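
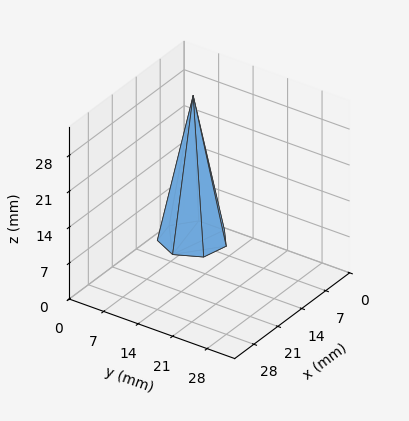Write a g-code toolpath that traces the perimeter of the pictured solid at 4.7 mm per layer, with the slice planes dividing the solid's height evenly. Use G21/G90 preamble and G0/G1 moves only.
Reading the render: the shape is a regular 7-sided pyramid, base circumscribed radius ≈ 6 mm, apex at z ≈ 28 mm (dimensions read to the nearest mm from the axis ticks). For the g-code, the solid's height is divided into equal slices at the stated Δz and each level perimeter traced with G1 moves after a G0 lift.

; perimeter-only toolpath
G21 ; units = mm
G90 ; absolute positioning
G28 ; home
; layer 1
G0 Z4.7
G0 X11.0 Y6.0
G1 X9.1 Y9.9
G1 X4.9 Y10.8
G1 X1.5 Y8.2
G1 X1.5 Y3.8
G1 X4.9 Y1.2
G1 X9.1 Y2.1
G1 X11.0 Y6.0
; layer 2
G0 Z9.3
G0 X10.0 Y6.0
G1 X8.5 Y9.1
G1 X5.1 Y9.9
G1 X2.4 Y7.7
G1 X2.4 Y4.3
G1 X5.1 Y2.1
G1 X8.5 Y2.9
G1 X10.0 Y6.0
; layer 3
G0 Z14.0
G0 X9.0 Y6.0
G1 X7.8 Y8.3
G1 X5.3 Y8.9
G1 X3.3 Y7.3
G1 X3.3 Y4.7
G1 X5.3 Y3.1
G1 X7.8 Y3.6
G1 X9.0 Y6.0
; layer 4
G0 Z18.7
G0 X8.0 Y6.0
G1 X7.2 Y7.6
G1 X5.6 Y7.9
G1 X4.2 Y6.9
G1 X4.2 Y5.1
G1 X5.6 Y4.1
G1 X7.2 Y4.4
G1 X8.0 Y6.0
; layer 5
G0 Z23.3
G0 X7.0 Y6.0
G1 X6.6 Y6.8
G1 X5.8 Y7.0
G1 X5.1 Y6.4
G1 X5.1 Y5.6
G1 X5.8 Y5.0
G1 X6.6 Y5.2
G1 X7.0 Y6.0
M2 ; end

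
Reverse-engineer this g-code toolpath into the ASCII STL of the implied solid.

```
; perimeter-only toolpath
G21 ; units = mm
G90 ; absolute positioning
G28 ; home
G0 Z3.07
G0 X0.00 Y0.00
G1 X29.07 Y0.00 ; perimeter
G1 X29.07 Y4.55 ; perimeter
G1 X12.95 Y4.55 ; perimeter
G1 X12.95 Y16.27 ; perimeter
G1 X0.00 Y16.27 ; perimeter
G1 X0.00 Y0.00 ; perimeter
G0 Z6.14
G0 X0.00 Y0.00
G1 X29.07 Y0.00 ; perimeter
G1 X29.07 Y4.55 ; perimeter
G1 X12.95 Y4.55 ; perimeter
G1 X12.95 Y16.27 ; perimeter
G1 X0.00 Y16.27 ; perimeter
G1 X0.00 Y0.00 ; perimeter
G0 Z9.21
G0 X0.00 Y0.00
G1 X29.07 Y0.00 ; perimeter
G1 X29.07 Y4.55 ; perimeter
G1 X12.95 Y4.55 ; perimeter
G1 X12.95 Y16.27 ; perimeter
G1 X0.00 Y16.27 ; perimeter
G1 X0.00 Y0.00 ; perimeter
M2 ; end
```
solid part
  facet normal 0.0000 0.0000 -1.0000
    outer loop
      vertex 29.07 4.55 0.00
      vertex 29.07 0.00 0.00
      vertex 0.00 0.00 0.00
    endloop
  endfacet
  facet normal 0.0000 0.0000 -1.0000
    outer loop
      vertex 12.95 4.55 0.00
      vertex 29.07 4.55 0.00
      vertex 0.00 0.00 0.00
    endloop
  endfacet
  facet normal 0.0000 0.0000 -1.0000
    outer loop
      vertex 12.95 16.27 0.00
      vertex 12.95 4.55 0.00
      vertex 0.00 0.00 0.00
    endloop
  endfacet
  facet normal 0.0000 0.0000 -1.0000
    outer loop
      vertex 0.00 16.27 0.00
      vertex 12.95 16.27 0.00
      vertex 0.00 0.00 0.00
    endloop
  endfacet
  facet normal 0.0000 0.0000 1.0000
    outer loop
      vertex 0.00 0.00 9.21
      vertex 29.07 0.00 9.21
      vertex 29.07 4.55 9.21
    endloop
  endfacet
  facet normal 0.0000 0.0000 1.0000
    outer loop
      vertex 0.00 0.00 9.21
      vertex 29.07 4.55 9.21
      vertex 12.95 4.55 9.21
    endloop
  endfacet
  facet normal 0.0000 0.0000 1.0000
    outer loop
      vertex 0.00 0.00 9.21
      vertex 12.95 4.55 9.21
      vertex 12.95 16.27 9.21
    endloop
  endfacet
  facet normal 0.0000 0.0000 1.0000
    outer loop
      vertex 0.00 0.00 9.21
      vertex 12.95 16.27 9.21
      vertex 0.00 16.27 9.21
    endloop
  endfacet
  facet normal 0.0000 -1.0000 0.0000
    outer loop
      vertex 0.00 0.00 0.00
      vertex 29.07 0.00 0.00
      vertex 29.07 0.00 9.21
    endloop
  endfacet
  facet normal 0.0000 -1.0000 0.0000
    outer loop
      vertex 0.00 0.00 0.00
      vertex 29.07 0.00 9.21
      vertex 0.00 0.00 9.21
    endloop
  endfacet
  facet normal 1.0000 0.0000 0.0000
    outer loop
      vertex 29.07 0.00 0.00
      vertex 29.07 4.55 0.00
      vertex 29.07 4.55 9.21
    endloop
  endfacet
  facet normal 1.0000 0.0000 0.0000
    outer loop
      vertex 29.07 0.00 0.00
      vertex 29.07 4.55 9.21
      vertex 29.07 0.00 9.21
    endloop
  endfacet
  facet normal 0.0000 1.0000 0.0000
    outer loop
      vertex 29.07 4.55 0.00
      vertex 12.95 4.55 0.00
      vertex 12.95 4.55 9.21
    endloop
  endfacet
  facet normal 0.0000 1.0000 0.0000
    outer loop
      vertex 29.07 4.55 0.00
      vertex 12.95 4.55 9.21
      vertex 29.07 4.55 9.21
    endloop
  endfacet
  facet normal 1.0000 0.0000 0.0000
    outer loop
      vertex 12.95 4.55 0.00
      vertex 12.95 16.27 0.00
      vertex 12.95 16.27 9.21
    endloop
  endfacet
  facet normal 1.0000 0.0000 0.0000
    outer loop
      vertex 12.95 4.55 0.00
      vertex 12.95 16.27 9.21
      vertex 12.95 4.55 9.21
    endloop
  endfacet
  facet normal 0.0000 1.0000 0.0000
    outer loop
      vertex 12.95 16.27 0.00
      vertex 0.00 16.27 0.00
      vertex 0.00 16.27 9.21
    endloop
  endfacet
  facet normal 0.0000 1.0000 0.0000
    outer loop
      vertex 12.95 16.27 0.00
      vertex 0.00 16.27 9.21
      vertex 12.95 16.27 9.21
    endloop
  endfacet
  facet normal -1.0000 0.0000 0.0000
    outer loop
      vertex 0.00 16.27 0.00
      vertex 0.00 0.00 0.00
      vertex 0.00 0.00 9.21
    endloop
  endfacet
  facet normal -1.0000 0.0000 0.0000
    outer loop
      vertex 0.00 16.27 0.00
      vertex 0.00 0.00 9.21
      vertex 0.00 16.27 9.21
    endloop
  endfacet
endsolid part

The G0 Z moves step by Δz≈3.07 mm. Every layer's G1 loop is the same polygon, so the solid is a straight extrusion of it from z=0 to z≈9.21. Closing with flat bottom and top caps and triangulating gives 20 facets — an L-shaped prism: outer 29.1 × 16.3 mm, arm thicknesses ≈ 4.55 mm (horizontal) and 12.9 mm (vertical), extruded 9.21 mm in z.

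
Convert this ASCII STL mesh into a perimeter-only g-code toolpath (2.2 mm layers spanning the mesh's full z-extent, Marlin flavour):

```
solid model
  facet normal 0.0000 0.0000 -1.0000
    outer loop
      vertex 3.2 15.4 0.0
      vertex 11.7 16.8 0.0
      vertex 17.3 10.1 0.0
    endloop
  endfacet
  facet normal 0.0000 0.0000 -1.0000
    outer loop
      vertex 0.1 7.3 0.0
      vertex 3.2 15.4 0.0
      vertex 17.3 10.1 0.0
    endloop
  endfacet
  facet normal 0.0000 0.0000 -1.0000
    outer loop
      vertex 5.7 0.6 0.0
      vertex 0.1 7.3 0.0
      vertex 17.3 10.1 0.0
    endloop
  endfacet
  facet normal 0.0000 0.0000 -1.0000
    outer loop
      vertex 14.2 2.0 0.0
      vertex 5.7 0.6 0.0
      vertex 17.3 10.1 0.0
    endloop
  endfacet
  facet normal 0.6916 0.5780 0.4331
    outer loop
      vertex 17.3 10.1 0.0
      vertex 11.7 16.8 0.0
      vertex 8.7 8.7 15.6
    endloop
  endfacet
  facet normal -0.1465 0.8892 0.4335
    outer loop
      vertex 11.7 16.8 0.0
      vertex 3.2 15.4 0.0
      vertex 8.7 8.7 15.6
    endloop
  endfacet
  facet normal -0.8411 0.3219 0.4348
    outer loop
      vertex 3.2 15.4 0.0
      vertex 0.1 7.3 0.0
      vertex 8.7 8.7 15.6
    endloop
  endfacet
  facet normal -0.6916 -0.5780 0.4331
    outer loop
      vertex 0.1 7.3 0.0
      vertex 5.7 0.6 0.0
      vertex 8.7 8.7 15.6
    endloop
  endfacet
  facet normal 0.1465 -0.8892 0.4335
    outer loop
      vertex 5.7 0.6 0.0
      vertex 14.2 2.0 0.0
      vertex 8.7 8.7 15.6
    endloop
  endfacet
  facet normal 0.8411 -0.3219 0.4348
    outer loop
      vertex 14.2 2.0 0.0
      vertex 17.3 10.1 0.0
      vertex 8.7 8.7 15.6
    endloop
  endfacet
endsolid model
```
; perimeter-only toolpath
G21 ; units = mm
G90 ; absolute positioning
G28 ; home
; layer 1
G0 Z2.2
G0 X16.1 Y9.9
G1 X11.3 Y15.6
G1 X4.0 Y14.4
G1 X1.3 Y7.5
G1 X6.1 Y1.8
G1 X13.4 Y3.0
G1 X16.1 Y9.9
; layer 2
G0 Z4.5
G0 X14.8 Y9.7
G1 X10.8 Y14.5
G1 X4.8 Y13.5
G1 X2.6 Y7.7
G1 X6.6 Y2.9
G1 X12.6 Y3.9
G1 X14.8 Y9.7
; layer 3
G0 Z6.7
G0 X13.6 Y9.5
G1 X10.4 Y13.3
G1 X5.6 Y12.5
G1 X3.8 Y7.9
G1 X7.0 Y4.1
G1 X11.8 Y4.9
G1 X13.6 Y9.5
; layer 4
G0 Z8.9
G0 X12.4 Y9.3
G1 X10.0 Y12.2
G1 X6.3 Y11.6
G1 X5.0 Y8.1
G1 X7.4 Y5.2
G1 X11.1 Y5.8
G1 X12.4 Y9.3
; layer 5
G0 Z11.1
G0 X11.2 Y9.1
G1 X9.6 Y11.0
G1 X7.1 Y10.6
G1 X6.2 Y8.3
G1 X7.8 Y6.4
G1 X10.3 Y6.8
G1 X11.2 Y9.1
; layer 6
G0 Z13.4
G0 X9.9 Y8.9
G1 X9.1 Y9.9
G1 X7.9 Y9.7
G1 X7.5 Y8.5
G1 X8.3 Y7.5
G1 X9.5 Y7.7
G1 X9.9 Y8.9
M2 ; end

The solid is a regular 6-sided pyramid, base circumscribed radius ≈ 8.7 mm, apex at z ≈ 15.6 mm. Slicing at Δz = 2.2 mm — 7 equal slices spanning the solid's height, so layer i sits at z = i·h/7 — gives 6 non-empty perimeters. Each is a 6-segment closed polygon; G0 lifts to the layer z and rapids to the start vertex, then G1 traces the edges. The cross-section shrinks linearly with z (the slice at the apex is degenerate and omitted).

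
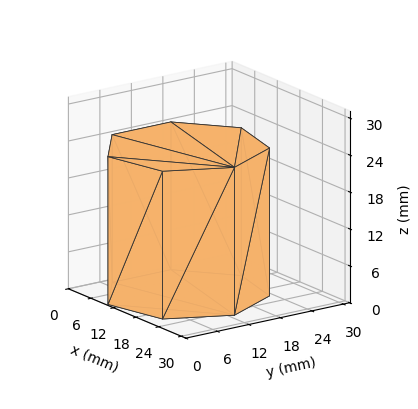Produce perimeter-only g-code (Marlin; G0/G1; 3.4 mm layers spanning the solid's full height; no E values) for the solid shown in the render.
Reading the render: the shape is a regular 7-sided prism (a cylinder approximated with 7 flat sides), circumscribed radius ≈ 13 mm, height ≈ 24 mm (dimensions read to the nearest mm from the axis ticks). For the g-code, the solid's height is divided into equal slices at the stated Δz and each level perimeter traced with G1 moves after a G0 lift.

; perimeter-only toolpath
G21 ; units = mm
G90 ; absolute positioning
G28 ; home
; layer 1
G0 Z3.4
G0 X26.0 Y13.0
G1 X21.1 Y23.2
G1 X10.1 Y25.7
G1 X1.3 Y18.6
G1 X1.3 Y7.4
G1 X10.1 Y0.3
G1 X21.1 Y2.8
G1 X26.0 Y13.0
; layer 2
G0 Z6.9
G0 X26.0 Y13.0
G1 X21.1 Y23.2
G1 X10.1 Y25.7
G1 X1.3 Y18.6
G1 X1.3 Y7.4
G1 X10.1 Y0.3
G1 X21.1 Y2.8
G1 X26.0 Y13.0
; layer 3
G0 Z10.3
G0 X26.0 Y13.0
G1 X21.1 Y23.2
G1 X10.1 Y25.7
G1 X1.3 Y18.6
G1 X1.3 Y7.4
G1 X10.1 Y0.3
G1 X21.1 Y2.8
G1 X26.0 Y13.0
; layer 4
G0 Z13.7
G0 X26.0 Y13.0
G1 X21.1 Y23.2
G1 X10.1 Y25.7
G1 X1.3 Y18.6
G1 X1.3 Y7.4
G1 X10.1 Y0.3
G1 X21.1 Y2.8
G1 X26.0 Y13.0
; layer 5
G0 Z17.1
G0 X26.0 Y13.0
G1 X21.1 Y23.2
G1 X10.1 Y25.7
G1 X1.3 Y18.6
G1 X1.3 Y7.4
G1 X10.1 Y0.3
G1 X21.1 Y2.8
G1 X26.0 Y13.0
; layer 6
G0 Z20.6
G0 X26.0 Y13.0
G1 X21.1 Y23.2
G1 X10.1 Y25.7
G1 X1.3 Y18.6
G1 X1.3 Y7.4
G1 X10.1 Y0.3
G1 X21.1 Y2.8
G1 X26.0 Y13.0
; layer 7
G0 Z24.0
G0 X26.0 Y13.0
G1 X21.1 Y23.2
G1 X10.1 Y25.7
G1 X1.3 Y18.6
G1 X1.3 Y7.4
G1 X10.1 Y0.3
G1 X21.1 Y2.8
G1 X26.0 Y13.0
M2 ; end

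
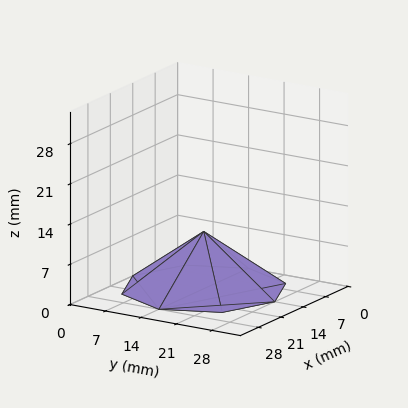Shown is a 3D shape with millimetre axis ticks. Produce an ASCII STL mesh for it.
Reading the render: the shape is a regular 8-sided pyramid, base circumscribed radius ≈ 14 mm, apex at z ≈ 10 mm (dimensions read to the nearest mm from the axis ticks). For the STL, each face is triangulated and given an outward normal.

solid part
  facet normal 0.0000 0.0000 -1.0000
    outer loop
      vertex 14.0 28.0 0.0
      vertex 23.9 23.9 0.0
      vertex 28.0 14.0 0.0
    endloop
  endfacet
  facet normal 0.0000 0.0000 -1.0000
    outer loop
      vertex 4.1 23.9 0.0
      vertex 14.0 28.0 0.0
      vertex 28.0 14.0 0.0
    endloop
  endfacet
  facet normal 0.0000 0.0000 -1.0000
    outer loop
      vertex 0.0 14.0 0.0
      vertex 4.1 23.9 0.0
      vertex 28.0 14.0 0.0
    endloop
  endfacet
  facet normal 0.0000 0.0000 -1.0000
    outer loop
      vertex 4.1 4.1 0.0
      vertex 0.0 14.0 0.0
      vertex 28.0 14.0 0.0
    endloop
  endfacet
  facet normal 0.0000 0.0000 -1.0000
    outer loop
      vertex 14.0 0.0 0.0
      vertex 4.1 4.1 0.0
      vertex 28.0 14.0 0.0
    endloop
  endfacet
  facet normal 0.0000 0.0000 -1.0000
    outer loop
      vertex 23.9 4.1 0.0
      vertex 14.0 0.0 0.0
      vertex 28.0 14.0 0.0
    endloop
  endfacet
  facet normal 0.5651 0.2340 0.7911
    outer loop
      vertex 28.0 14.0 0.0
      vertex 23.9 23.9 0.0
      vertex 14.0 14.0 10.0
    endloop
  endfacet
  facet normal 0.2340 0.5651 0.7911
    outer loop
      vertex 23.9 23.9 0.0
      vertex 14.0 28.0 0.0
      vertex 14.0 14.0 10.0
    endloop
  endfacet
  facet normal -0.2340 0.5651 0.7911
    outer loop
      vertex 14.0 28.0 0.0
      vertex 4.1 23.9 0.0
      vertex 14.0 14.0 10.0
    endloop
  endfacet
  facet normal -0.5651 0.2340 0.7911
    outer loop
      vertex 4.1 23.9 0.0
      vertex 0.0 14.0 0.0
      vertex 14.0 14.0 10.0
    endloop
  endfacet
  facet normal -0.5651 -0.2340 0.7911
    outer loop
      vertex 0.0 14.0 0.0
      vertex 4.1 4.1 0.0
      vertex 14.0 14.0 10.0
    endloop
  endfacet
  facet normal -0.2340 -0.5651 0.7911
    outer loop
      vertex 4.1 4.1 0.0
      vertex 14.0 0.0 0.0
      vertex 14.0 14.0 10.0
    endloop
  endfacet
  facet normal 0.2340 -0.5651 0.7911
    outer loop
      vertex 14.0 0.0 0.0
      vertex 23.9 4.1 0.0
      vertex 14.0 14.0 10.0
    endloop
  endfacet
  facet normal 0.5651 -0.2340 0.7911
    outer loop
      vertex 23.9 4.1 0.0
      vertex 28.0 14.0 0.0
      vertex 14.0 14.0 10.0
    endloop
  endfacet
endsolid part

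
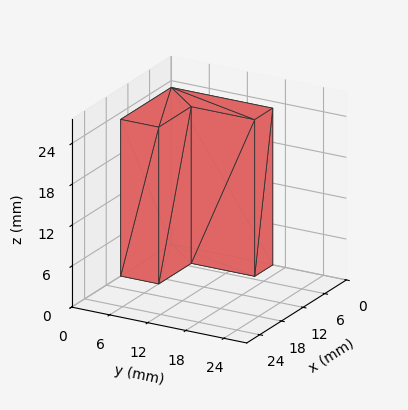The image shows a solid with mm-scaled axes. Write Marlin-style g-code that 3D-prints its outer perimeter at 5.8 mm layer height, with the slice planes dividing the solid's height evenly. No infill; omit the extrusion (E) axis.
Reading the render: the shape is an L-shaped prism: outer 14 × 16 mm, arm thicknesses ≈ 6 mm (horizontal) and 5 mm (vertical), extruded 23 mm in z (dimensions read to the nearest mm from the axis ticks). For the g-code, the solid's height is divided into equal slices at the stated Δz and each level perimeter traced with G1 moves after a G0 lift.

; perimeter-only toolpath
G21 ; units = mm
G90 ; absolute positioning
G28 ; home
; layer 1
G0 Z5.8
G0 X0.0 Y0.0
G1 X14.0 Y0.0
G1 X14.0 Y6.0
G1 X5.0 Y6.0
G1 X5.0 Y16.0
G1 X0.0 Y16.0
G1 X0.0 Y0.0
; layer 2
G0 Z11.5
G0 X0.0 Y0.0
G1 X14.0 Y0.0
G1 X14.0 Y6.0
G1 X5.0 Y6.0
G1 X5.0 Y16.0
G1 X0.0 Y16.0
G1 X0.0 Y0.0
; layer 3
G0 Z17.2
G0 X0.0 Y0.0
G1 X14.0 Y0.0
G1 X14.0 Y6.0
G1 X5.0 Y6.0
G1 X5.0 Y16.0
G1 X0.0 Y16.0
G1 X0.0 Y0.0
; layer 4
G0 Z23.0
G0 X0.0 Y0.0
G1 X14.0 Y0.0
G1 X14.0 Y6.0
G1 X5.0 Y6.0
G1 X5.0 Y16.0
G1 X0.0 Y16.0
G1 X0.0 Y0.0
M2 ; end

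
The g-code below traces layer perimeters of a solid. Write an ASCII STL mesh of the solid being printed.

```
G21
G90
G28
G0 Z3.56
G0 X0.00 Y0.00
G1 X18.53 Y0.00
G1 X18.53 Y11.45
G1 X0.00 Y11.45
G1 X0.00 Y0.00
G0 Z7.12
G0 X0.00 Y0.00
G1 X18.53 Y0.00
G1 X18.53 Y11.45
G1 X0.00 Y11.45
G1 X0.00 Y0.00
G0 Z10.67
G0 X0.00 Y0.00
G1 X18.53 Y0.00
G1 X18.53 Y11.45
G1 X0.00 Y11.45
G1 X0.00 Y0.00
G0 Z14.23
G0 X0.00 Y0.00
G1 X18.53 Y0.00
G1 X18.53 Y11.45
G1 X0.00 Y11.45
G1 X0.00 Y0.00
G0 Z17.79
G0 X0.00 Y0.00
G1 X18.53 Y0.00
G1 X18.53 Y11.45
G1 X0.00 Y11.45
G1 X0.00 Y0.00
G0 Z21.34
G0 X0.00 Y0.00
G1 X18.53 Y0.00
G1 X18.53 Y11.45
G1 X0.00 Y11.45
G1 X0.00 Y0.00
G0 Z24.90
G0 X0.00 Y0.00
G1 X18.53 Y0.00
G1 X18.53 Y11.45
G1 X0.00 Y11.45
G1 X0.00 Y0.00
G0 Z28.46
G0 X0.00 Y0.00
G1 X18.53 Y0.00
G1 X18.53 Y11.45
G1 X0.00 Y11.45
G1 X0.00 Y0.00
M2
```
solid part
  facet normal 0.0000 0.0000 -1.0000
    outer loop
      vertex 18.53 11.45 0.00
      vertex 18.53 0.00 0.00
      vertex 0.00 0.00 0.00
    endloop
  endfacet
  facet normal 0.0000 0.0000 -1.0000
    outer loop
      vertex 0.00 11.45 0.00
      vertex 18.53 11.45 0.00
      vertex 0.00 0.00 0.00
    endloop
  endfacet
  facet normal 0.0000 0.0000 1.0000
    outer loop
      vertex 0.00 0.00 28.46
      vertex 18.53 0.00 28.46
      vertex 18.53 11.45 28.46
    endloop
  endfacet
  facet normal 0.0000 0.0000 1.0000
    outer loop
      vertex 0.00 0.00 28.46
      vertex 18.53 11.45 28.46
      vertex 0.00 11.45 28.46
    endloop
  endfacet
  facet normal 0.0000 -1.0000 0.0000
    outer loop
      vertex 0.00 0.00 0.00
      vertex 18.53 0.00 0.00
      vertex 18.53 0.00 28.46
    endloop
  endfacet
  facet normal 0.0000 -1.0000 0.0000
    outer loop
      vertex 0.00 0.00 0.00
      vertex 18.53 0.00 28.46
      vertex 0.00 0.00 28.46
    endloop
  endfacet
  facet normal 0.0000 1.0000 0.0000
    outer loop
      vertex 18.53 11.45 28.46
      vertex 18.53 11.45 0.00
      vertex 0.00 11.45 0.00
    endloop
  endfacet
  facet normal 0.0000 1.0000 0.0000
    outer loop
      vertex 0.00 11.45 28.46
      vertex 18.53 11.45 28.46
      vertex 0.00 11.45 0.00
    endloop
  endfacet
  facet normal -1.0000 0.0000 0.0000
    outer loop
      vertex 0.00 11.45 28.46
      vertex 0.00 11.45 0.00
      vertex 0.00 0.00 0.00
    endloop
  endfacet
  facet normal -1.0000 0.0000 0.0000
    outer loop
      vertex 0.00 0.00 28.46
      vertex 0.00 11.45 28.46
      vertex 0.00 0.00 0.00
    endloop
  endfacet
  facet normal 1.0000 0.0000 0.0000
    outer loop
      vertex 18.53 0.00 0.00
      vertex 18.53 11.45 0.00
      vertex 18.53 11.45 28.46
    endloop
  endfacet
  facet normal 1.0000 0.0000 0.0000
    outer loop
      vertex 18.53 0.00 0.00
      vertex 18.53 11.45 28.46
      vertex 18.53 0.00 28.46
    endloop
  endfacet
endsolid part

The G0 Z moves step by Δz≈3.56 mm. Every layer's G1 loop is the same polygon, so the solid is a straight extrusion of it from z=0 to z≈28.5. Closing with flat bottom and top caps and triangulating gives 12 facets — a rectangular box, roughly 18.5 × 11.4 mm footprint and 28.5 mm tall.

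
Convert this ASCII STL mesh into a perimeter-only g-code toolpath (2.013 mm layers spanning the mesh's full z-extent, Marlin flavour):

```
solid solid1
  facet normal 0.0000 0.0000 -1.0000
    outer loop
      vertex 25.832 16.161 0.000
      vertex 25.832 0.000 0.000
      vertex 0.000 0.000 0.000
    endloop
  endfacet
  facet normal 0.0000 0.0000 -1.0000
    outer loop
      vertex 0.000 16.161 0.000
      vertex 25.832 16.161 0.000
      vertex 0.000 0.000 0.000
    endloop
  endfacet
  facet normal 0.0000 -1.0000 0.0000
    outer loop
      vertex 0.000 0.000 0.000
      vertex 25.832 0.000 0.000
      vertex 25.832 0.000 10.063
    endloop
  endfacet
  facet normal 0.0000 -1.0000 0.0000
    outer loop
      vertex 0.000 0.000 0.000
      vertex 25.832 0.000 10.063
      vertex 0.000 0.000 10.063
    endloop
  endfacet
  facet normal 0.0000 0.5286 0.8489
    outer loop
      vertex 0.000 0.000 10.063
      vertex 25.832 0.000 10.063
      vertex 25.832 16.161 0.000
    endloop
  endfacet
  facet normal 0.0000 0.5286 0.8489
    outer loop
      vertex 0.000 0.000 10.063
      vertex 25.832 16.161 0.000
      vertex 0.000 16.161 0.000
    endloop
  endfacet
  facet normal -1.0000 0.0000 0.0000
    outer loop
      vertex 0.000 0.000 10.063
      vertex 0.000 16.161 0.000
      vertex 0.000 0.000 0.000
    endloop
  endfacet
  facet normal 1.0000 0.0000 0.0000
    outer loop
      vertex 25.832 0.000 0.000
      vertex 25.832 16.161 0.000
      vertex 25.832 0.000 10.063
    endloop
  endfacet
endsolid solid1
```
; perimeter-only toolpath
G21 ; units = mm
G90 ; absolute positioning
G28 ; home
; layer 1
G0 Z2.013
G0 X0.000 Y0.000
G1 X25.832 Y0.000
G1 X25.832 Y12.929
G1 X0.000 Y12.929
G1 X0.000 Y0.000
; layer 2
G0 Z4.025
G0 X0.000 Y0.000
G1 X25.832 Y0.000
G1 X25.832 Y9.697
G1 X0.000 Y9.697
G1 X0.000 Y0.000
; layer 3
G0 Z6.038
G0 X0.000 Y0.000
G1 X25.832 Y0.000
G1 X25.832 Y6.464
G1 X0.000 Y6.464
G1 X0.000 Y0.000
; layer 4
G0 Z8.050
G0 X0.000 Y0.000
G1 X25.832 Y0.000
G1 X25.832 Y3.232
G1 X0.000 Y3.232
G1 X0.000 Y0.000
M2 ; end

The solid is a wedge (ramp): 25.8 × 16.2 mm base, rising to 10.1 mm along the y=0 edge and sloping linearly to z=0 at y=16.2. Slicing at Δz = 2.013 mm — 5 equal slices spanning the solid's height, so layer i sits at z = i·h/5 — gives 4 non-empty perimeters. Each is a 4-segment closed polygon; G0 lifts to the layer z and rapids to the start vertex, then G1 traces the edges. The cross-section shrinks linearly with z (the slice at the apex is degenerate and omitted).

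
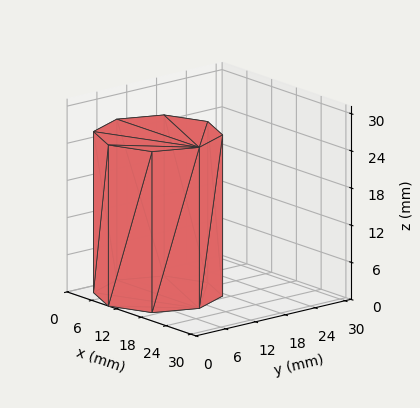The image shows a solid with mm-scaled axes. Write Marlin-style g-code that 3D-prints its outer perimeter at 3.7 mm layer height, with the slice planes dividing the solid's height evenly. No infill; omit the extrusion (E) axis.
Reading the render: the shape is a regular 8-sided prism (a cylinder approximated with 8 flat sides), circumscribed radius ≈ 10 mm, height ≈ 26 mm (dimensions read to the nearest mm from the axis ticks). For the g-code, the solid's height is divided into equal slices at the stated Δz and each level perimeter traced with G1 moves after a G0 lift.

; perimeter-only toolpath
G21 ; units = mm
G90 ; absolute positioning
G28 ; home
; layer 1
G0 Z3.7
G0 X20.0 Y10.0
G1 X17.1 Y17.1
G1 X10.0 Y20.0
G1 X2.9 Y17.1
G1 X0.0 Y10.0
G1 X2.9 Y2.9
G1 X10.0 Y0.0
G1 X17.1 Y2.9
G1 X20.0 Y10.0
; layer 2
G0 Z7.4
G0 X20.0 Y10.0
G1 X17.1 Y17.1
G1 X10.0 Y20.0
G1 X2.9 Y17.1
G1 X0.0 Y10.0
G1 X2.9 Y2.9
G1 X10.0 Y0.0
G1 X17.1 Y2.9
G1 X20.0 Y10.0
; layer 3
G0 Z11.1
G0 X20.0 Y10.0
G1 X17.1 Y17.1
G1 X10.0 Y20.0
G1 X2.9 Y17.1
G1 X0.0 Y10.0
G1 X2.9 Y2.9
G1 X10.0 Y0.0
G1 X17.1 Y2.9
G1 X20.0 Y10.0
; layer 4
G0 Z14.9
G0 X20.0 Y10.0
G1 X17.1 Y17.1
G1 X10.0 Y20.0
G1 X2.9 Y17.1
G1 X0.0 Y10.0
G1 X2.9 Y2.9
G1 X10.0 Y0.0
G1 X17.1 Y2.9
G1 X20.0 Y10.0
; layer 5
G0 Z18.6
G0 X20.0 Y10.0
G1 X17.1 Y17.1
G1 X10.0 Y20.0
G1 X2.9 Y17.1
G1 X0.0 Y10.0
G1 X2.9 Y2.9
G1 X10.0 Y0.0
G1 X17.1 Y2.9
G1 X20.0 Y10.0
; layer 6
G0 Z22.3
G0 X20.0 Y10.0
G1 X17.1 Y17.1
G1 X10.0 Y20.0
G1 X2.9 Y17.1
G1 X0.0 Y10.0
G1 X2.9 Y2.9
G1 X10.0 Y0.0
G1 X17.1 Y2.9
G1 X20.0 Y10.0
; layer 7
G0 Z26.0
G0 X20.0 Y10.0
G1 X17.1 Y17.1
G1 X10.0 Y20.0
G1 X2.9 Y17.1
G1 X0.0 Y10.0
G1 X2.9 Y2.9
G1 X10.0 Y0.0
G1 X17.1 Y2.9
G1 X20.0 Y10.0
M2 ; end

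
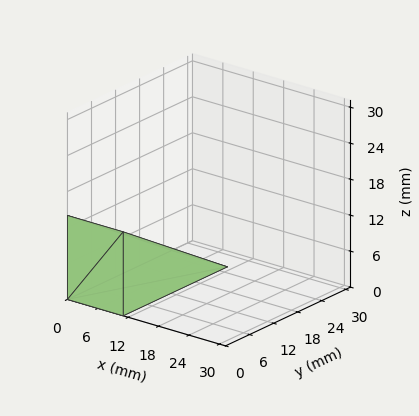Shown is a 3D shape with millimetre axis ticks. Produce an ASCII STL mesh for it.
Reading the render: the shape is a wedge (ramp): 11 × 26 mm base, rising to 14 mm along the y=0 edge and sloping linearly to z=0 at y=26 (dimensions read to the nearest mm from the axis ticks). For the STL, each face is triangulated and given an outward normal.

solid part
  facet normal 0.0000 0.0000 -1.0000
    outer loop
      vertex 11.000 26.000 0.000
      vertex 11.000 0.000 0.000
      vertex 0.000 0.000 0.000
    endloop
  endfacet
  facet normal 0.0000 0.0000 -1.0000
    outer loop
      vertex 0.000 26.000 0.000
      vertex 11.000 26.000 0.000
      vertex 0.000 0.000 0.000
    endloop
  endfacet
  facet normal 0.0000 -1.0000 0.0000
    outer loop
      vertex 0.000 0.000 0.000
      vertex 11.000 0.000 0.000
      vertex 11.000 0.000 14.000
    endloop
  endfacet
  facet normal 0.0000 -1.0000 0.0000
    outer loop
      vertex 0.000 0.000 0.000
      vertex 11.000 0.000 14.000
      vertex 0.000 0.000 14.000
    endloop
  endfacet
  facet normal 0.0000 0.4741 0.8805
    outer loop
      vertex 0.000 0.000 14.000
      vertex 11.000 0.000 14.000
      vertex 11.000 26.000 0.000
    endloop
  endfacet
  facet normal 0.0000 0.4741 0.8805
    outer loop
      vertex 0.000 0.000 14.000
      vertex 11.000 26.000 0.000
      vertex 0.000 26.000 0.000
    endloop
  endfacet
  facet normal -1.0000 0.0000 0.0000
    outer loop
      vertex 0.000 0.000 14.000
      vertex 0.000 26.000 0.000
      vertex 0.000 0.000 0.000
    endloop
  endfacet
  facet normal 1.0000 0.0000 0.0000
    outer loop
      vertex 11.000 0.000 0.000
      vertex 11.000 26.000 0.000
      vertex 11.000 0.000 14.000
    endloop
  endfacet
endsolid part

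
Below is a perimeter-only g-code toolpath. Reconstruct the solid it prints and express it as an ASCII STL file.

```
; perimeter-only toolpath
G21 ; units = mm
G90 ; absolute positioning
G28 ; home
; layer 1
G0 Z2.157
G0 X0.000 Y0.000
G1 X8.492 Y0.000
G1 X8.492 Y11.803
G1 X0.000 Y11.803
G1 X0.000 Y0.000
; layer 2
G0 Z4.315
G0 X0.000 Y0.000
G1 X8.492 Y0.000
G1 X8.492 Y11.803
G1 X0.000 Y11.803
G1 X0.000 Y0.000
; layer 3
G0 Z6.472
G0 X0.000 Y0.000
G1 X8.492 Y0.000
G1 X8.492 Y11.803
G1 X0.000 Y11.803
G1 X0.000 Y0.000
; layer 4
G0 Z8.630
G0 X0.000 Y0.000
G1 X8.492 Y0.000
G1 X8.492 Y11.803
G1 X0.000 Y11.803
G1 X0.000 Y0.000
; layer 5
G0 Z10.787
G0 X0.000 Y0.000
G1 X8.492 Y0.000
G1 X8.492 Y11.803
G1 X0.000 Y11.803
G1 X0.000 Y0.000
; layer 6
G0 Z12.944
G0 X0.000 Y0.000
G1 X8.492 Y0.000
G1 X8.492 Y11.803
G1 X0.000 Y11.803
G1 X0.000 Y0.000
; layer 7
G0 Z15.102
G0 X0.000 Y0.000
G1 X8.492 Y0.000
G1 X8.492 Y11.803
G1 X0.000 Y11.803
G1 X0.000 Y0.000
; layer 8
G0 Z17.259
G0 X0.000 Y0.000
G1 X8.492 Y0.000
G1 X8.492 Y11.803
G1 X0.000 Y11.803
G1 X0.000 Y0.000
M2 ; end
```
solid part
  facet normal 0.0000 0.0000 -1.0000
    outer loop
      vertex 8.492 11.803 0.000
      vertex 8.492 0.000 0.000
      vertex 0.000 0.000 0.000
    endloop
  endfacet
  facet normal 0.0000 0.0000 -1.0000
    outer loop
      vertex 0.000 11.803 0.000
      vertex 8.492 11.803 0.000
      vertex 0.000 0.000 0.000
    endloop
  endfacet
  facet normal 0.0000 0.0000 1.0000
    outer loop
      vertex 0.000 0.000 17.259
      vertex 8.492 0.000 17.259
      vertex 8.492 11.803 17.259
    endloop
  endfacet
  facet normal 0.0000 0.0000 1.0000
    outer loop
      vertex 0.000 0.000 17.259
      vertex 8.492 11.803 17.259
      vertex 0.000 11.803 17.259
    endloop
  endfacet
  facet normal 0.0000 -1.0000 0.0000
    outer loop
      vertex 0.000 0.000 0.000
      vertex 8.492 0.000 0.000
      vertex 8.492 0.000 17.259
    endloop
  endfacet
  facet normal 0.0000 -1.0000 0.0000
    outer loop
      vertex 0.000 0.000 0.000
      vertex 8.492 0.000 17.259
      vertex 0.000 0.000 17.259
    endloop
  endfacet
  facet normal 0.0000 1.0000 0.0000
    outer loop
      vertex 8.492 11.803 17.259
      vertex 8.492 11.803 0.000
      vertex 0.000 11.803 0.000
    endloop
  endfacet
  facet normal 0.0000 1.0000 0.0000
    outer loop
      vertex 0.000 11.803 17.259
      vertex 8.492 11.803 17.259
      vertex 0.000 11.803 0.000
    endloop
  endfacet
  facet normal -1.0000 0.0000 0.0000
    outer loop
      vertex 0.000 11.803 17.259
      vertex 0.000 11.803 0.000
      vertex 0.000 0.000 0.000
    endloop
  endfacet
  facet normal -1.0000 0.0000 0.0000
    outer loop
      vertex 0.000 0.000 17.259
      vertex 0.000 11.803 17.259
      vertex 0.000 0.000 0.000
    endloop
  endfacet
  facet normal 1.0000 0.0000 0.0000
    outer loop
      vertex 8.492 0.000 0.000
      vertex 8.492 11.803 0.000
      vertex 8.492 11.803 17.259
    endloop
  endfacet
  facet normal 1.0000 0.0000 0.0000
    outer loop
      vertex 8.492 0.000 0.000
      vertex 8.492 11.803 17.259
      vertex 8.492 0.000 17.259
    endloop
  endfacet
endsolid part

The G0 Z moves step by Δz≈2.157 mm. Every layer's G1 loop is the same polygon, so the solid is a straight extrusion of it from z=0 to z≈17.3. Closing with flat bottom and top caps and triangulating gives 12 facets — a rectangular box, roughly 8.49 × 11.8 mm footprint and 17.3 mm tall.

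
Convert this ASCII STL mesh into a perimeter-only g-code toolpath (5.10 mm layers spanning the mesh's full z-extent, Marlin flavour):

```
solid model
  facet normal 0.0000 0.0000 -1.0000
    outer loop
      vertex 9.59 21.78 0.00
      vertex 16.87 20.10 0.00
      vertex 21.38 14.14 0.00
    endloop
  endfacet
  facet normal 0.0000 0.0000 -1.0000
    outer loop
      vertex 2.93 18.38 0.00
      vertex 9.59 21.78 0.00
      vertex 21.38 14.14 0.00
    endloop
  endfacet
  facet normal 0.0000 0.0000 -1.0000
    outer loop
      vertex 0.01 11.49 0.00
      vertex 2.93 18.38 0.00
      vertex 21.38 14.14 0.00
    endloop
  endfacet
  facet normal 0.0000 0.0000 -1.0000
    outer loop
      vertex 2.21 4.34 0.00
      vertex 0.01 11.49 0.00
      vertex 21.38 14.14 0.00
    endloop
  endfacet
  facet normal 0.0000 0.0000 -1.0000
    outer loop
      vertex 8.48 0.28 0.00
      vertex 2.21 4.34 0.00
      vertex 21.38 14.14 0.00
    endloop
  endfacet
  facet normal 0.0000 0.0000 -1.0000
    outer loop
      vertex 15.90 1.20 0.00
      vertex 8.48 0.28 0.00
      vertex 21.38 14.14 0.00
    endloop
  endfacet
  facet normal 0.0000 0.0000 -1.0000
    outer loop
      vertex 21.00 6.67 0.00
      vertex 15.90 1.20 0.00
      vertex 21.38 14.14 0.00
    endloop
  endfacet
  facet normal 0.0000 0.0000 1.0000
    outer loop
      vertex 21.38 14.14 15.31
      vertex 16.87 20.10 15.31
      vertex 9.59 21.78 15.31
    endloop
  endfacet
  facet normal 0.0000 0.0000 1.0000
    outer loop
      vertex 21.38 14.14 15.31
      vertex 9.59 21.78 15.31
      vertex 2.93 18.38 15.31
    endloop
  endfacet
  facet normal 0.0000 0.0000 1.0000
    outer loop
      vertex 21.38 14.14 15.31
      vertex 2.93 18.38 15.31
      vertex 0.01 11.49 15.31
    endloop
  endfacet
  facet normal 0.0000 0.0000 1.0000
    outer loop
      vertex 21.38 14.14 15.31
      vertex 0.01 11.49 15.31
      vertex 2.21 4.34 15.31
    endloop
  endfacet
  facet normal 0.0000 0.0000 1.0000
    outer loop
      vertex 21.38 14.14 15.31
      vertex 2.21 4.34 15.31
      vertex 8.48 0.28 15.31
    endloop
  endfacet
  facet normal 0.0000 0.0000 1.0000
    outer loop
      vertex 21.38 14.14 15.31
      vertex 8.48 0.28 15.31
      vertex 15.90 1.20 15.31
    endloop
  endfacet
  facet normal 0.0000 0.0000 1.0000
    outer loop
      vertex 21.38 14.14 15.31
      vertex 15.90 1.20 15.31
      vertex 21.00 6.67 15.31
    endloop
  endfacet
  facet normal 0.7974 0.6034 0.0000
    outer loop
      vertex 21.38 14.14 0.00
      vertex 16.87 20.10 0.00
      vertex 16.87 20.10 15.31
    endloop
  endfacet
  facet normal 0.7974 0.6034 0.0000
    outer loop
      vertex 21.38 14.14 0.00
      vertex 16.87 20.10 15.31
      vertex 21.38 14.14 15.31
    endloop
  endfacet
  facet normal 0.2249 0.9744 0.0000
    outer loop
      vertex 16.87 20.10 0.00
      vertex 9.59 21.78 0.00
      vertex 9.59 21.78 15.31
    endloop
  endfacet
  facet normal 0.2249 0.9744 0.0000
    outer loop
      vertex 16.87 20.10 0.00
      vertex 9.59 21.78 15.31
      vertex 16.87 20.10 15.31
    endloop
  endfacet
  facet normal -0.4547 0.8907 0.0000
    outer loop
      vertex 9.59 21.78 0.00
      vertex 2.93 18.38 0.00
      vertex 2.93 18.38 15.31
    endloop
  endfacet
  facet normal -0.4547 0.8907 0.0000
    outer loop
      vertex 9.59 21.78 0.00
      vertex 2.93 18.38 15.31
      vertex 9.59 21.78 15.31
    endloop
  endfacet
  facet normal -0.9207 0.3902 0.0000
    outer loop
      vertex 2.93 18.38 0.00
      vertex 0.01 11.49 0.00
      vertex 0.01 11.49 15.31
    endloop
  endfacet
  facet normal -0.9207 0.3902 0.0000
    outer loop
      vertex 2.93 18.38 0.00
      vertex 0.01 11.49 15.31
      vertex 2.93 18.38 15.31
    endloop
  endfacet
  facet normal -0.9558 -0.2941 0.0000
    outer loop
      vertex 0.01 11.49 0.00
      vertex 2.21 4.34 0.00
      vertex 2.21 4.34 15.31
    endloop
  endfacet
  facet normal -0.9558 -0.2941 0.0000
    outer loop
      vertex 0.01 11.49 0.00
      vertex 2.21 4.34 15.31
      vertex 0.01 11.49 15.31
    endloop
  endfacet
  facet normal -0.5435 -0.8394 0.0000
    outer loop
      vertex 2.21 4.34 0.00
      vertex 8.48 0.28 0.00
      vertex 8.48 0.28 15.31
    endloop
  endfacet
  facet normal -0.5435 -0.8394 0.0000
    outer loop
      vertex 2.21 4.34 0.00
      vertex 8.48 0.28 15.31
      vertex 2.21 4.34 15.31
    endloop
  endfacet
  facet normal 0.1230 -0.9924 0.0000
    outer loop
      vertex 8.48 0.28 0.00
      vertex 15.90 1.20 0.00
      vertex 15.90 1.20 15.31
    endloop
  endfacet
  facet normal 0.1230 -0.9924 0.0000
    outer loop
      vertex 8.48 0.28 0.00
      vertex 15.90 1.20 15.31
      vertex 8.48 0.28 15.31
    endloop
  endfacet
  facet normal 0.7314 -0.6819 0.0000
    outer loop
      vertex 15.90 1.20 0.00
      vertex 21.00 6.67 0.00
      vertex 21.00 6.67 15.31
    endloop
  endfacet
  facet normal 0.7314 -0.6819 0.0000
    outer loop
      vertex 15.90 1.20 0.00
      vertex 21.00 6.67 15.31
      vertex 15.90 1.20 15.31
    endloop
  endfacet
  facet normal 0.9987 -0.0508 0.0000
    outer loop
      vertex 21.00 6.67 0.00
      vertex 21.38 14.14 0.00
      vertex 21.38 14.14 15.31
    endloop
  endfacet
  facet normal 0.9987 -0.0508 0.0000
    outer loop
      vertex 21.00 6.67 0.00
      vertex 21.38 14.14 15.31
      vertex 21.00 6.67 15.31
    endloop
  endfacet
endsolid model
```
; perimeter-only toolpath
G21 ; units = mm
G90 ; absolute positioning
G28 ; home
; layer 1
G0 Z5.10
G0 X21.38 Y14.14
G1 X16.87 Y20.10
G1 X9.59 Y21.78
G1 X2.93 Y18.38
G1 X0.01 Y11.49
G1 X2.21 Y4.34
G1 X8.48 Y0.28
G1 X15.90 Y1.20
G1 X21.00 Y6.67
G1 X21.38 Y14.14
; layer 2
G0 Z10.21
G0 X21.38 Y14.14
G1 X16.87 Y20.10
G1 X9.59 Y21.78
G1 X2.93 Y18.38
G1 X0.01 Y11.49
G1 X2.21 Y4.34
G1 X8.48 Y0.28
G1 X15.90 Y1.20
G1 X21.00 Y6.67
G1 X21.38 Y14.14
; layer 3
G0 Z15.31
G0 X21.38 Y14.14
G1 X16.87 Y20.10
G1 X9.59 Y21.78
G1 X2.93 Y18.38
G1 X0.01 Y11.49
G1 X2.21 Y4.34
G1 X8.48 Y0.28
G1 X15.90 Y1.20
G1 X21.00 Y6.67
G1 X21.38 Y14.14
M2 ; end

The solid is a regular 9-sided prism (a cylinder approximated with 9 flat sides), circumscribed radius ≈ 10.9 mm, height ≈ 15.3 mm. Slicing at Δz = 5.10 mm — 3 equal slices spanning the solid's height, so layer i sits at z = i·h/3 — gives 3 non-empty perimeters. Each is a 9-segment closed polygon; G0 lifts to the layer z and rapids to the start vertex, then G1 traces the edges.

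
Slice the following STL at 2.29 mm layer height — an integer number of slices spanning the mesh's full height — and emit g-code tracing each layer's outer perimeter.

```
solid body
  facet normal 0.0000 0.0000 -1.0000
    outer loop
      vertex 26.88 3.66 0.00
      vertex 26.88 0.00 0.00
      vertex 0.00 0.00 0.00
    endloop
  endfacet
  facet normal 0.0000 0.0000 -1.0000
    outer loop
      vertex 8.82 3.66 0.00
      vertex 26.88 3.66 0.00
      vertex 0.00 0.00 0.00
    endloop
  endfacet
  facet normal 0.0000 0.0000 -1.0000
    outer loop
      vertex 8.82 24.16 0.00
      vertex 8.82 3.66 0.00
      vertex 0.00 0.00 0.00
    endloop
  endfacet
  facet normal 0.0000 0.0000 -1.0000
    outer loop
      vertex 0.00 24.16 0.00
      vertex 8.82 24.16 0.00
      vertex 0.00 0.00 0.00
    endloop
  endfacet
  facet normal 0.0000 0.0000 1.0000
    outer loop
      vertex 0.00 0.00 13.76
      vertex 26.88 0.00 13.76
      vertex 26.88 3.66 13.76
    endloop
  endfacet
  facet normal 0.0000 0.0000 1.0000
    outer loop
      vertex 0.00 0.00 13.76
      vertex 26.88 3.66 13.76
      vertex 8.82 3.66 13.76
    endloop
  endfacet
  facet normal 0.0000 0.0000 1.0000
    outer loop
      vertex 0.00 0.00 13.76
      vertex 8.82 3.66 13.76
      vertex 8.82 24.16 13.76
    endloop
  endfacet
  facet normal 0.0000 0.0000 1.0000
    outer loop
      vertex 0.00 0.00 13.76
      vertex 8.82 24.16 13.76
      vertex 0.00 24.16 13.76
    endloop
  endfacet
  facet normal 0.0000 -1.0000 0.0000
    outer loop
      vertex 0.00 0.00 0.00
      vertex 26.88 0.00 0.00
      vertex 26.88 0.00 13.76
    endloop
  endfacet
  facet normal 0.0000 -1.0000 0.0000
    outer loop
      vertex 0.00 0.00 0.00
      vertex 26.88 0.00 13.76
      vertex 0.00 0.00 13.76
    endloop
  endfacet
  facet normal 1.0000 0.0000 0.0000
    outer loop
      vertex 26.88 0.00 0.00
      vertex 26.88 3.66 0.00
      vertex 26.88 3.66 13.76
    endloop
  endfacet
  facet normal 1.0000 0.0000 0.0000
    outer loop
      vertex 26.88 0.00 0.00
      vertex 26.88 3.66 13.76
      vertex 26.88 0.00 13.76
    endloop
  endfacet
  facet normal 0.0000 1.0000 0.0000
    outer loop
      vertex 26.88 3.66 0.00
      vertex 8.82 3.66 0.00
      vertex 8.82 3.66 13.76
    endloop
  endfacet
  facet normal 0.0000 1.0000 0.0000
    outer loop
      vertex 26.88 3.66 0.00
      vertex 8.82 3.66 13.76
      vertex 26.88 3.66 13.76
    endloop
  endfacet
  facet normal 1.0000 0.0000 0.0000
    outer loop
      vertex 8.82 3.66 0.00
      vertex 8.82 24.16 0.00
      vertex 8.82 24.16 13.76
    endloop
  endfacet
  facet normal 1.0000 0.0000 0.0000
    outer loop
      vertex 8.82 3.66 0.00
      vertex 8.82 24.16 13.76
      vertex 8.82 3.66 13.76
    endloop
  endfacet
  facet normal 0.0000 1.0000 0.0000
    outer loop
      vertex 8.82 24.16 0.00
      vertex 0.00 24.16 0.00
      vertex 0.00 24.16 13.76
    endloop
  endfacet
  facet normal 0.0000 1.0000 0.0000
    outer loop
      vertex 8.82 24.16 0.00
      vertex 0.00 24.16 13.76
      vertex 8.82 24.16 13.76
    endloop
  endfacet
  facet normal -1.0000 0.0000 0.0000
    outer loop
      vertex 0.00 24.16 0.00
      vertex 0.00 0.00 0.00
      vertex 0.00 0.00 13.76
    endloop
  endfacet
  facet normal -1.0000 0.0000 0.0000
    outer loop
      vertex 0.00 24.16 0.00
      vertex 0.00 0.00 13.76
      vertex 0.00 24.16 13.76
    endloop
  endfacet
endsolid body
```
; perimeter-only toolpath
G21 ; units = mm
G90 ; absolute positioning
G28 ; home
; layer 1
G0 Z2.29
G0 X0.00 Y0.00
G1 X26.88 Y0.00
G1 X26.88 Y3.66
G1 X8.82 Y3.66
G1 X8.82 Y24.16
G1 X0.00 Y24.16
G1 X0.00 Y0.00
; layer 2
G0 Z4.59
G0 X0.00 Y0.00
G1 X26.88 Y0.00
G1 X26.88 Y3.66
G1 X8.82 Y3.66
G1 X8.82 Y24.16
G1 X0.00 Y24.16
G1 X0.00 Y0.00
; layer 3
G0 Z6.88
G0 X0.00 Y0.00
G1 X26.88 Y0.00
G1 X26.88 Y3.66
G1 X8.82 Y3.66
G1 X8.82 Y24.16
G1 X0.00 Y24.16
G1 X0.00 Y0.00
; layer 4
G0 Z9.17
G0 X0.00 Y0.00
G1 X26.88 Y0.00
G1 X26.88 Y3.66
G1 X8.82 Y3.66
G1 X8.82 Y24.16
G1 X0.00 Y24.16
G1 X0.00 Y0.00
; layer 5
G0 Z11.47
G0 X0.00 Y0.00
G1 X26.88 Y0.00
G1 X26.88 Y3.66
G1 X8.82 Y3.66
G1 X8.82 Y24.16
G1 X0.00 Y24.16
G1 X0.00 Y0.00
; layer 6
G0 Z13.76
G0 X0.00 Y0.00
G1 X26.88 Y0.00
G1 X26.88 Y3.66
G1 X8.82 Y3.66
G1 X8.82 Y24.16
G1 X0.00 Y24.16
G1 X0.00 Y0.00
M2 ; end

The solid is an L-shaped prism: outer 26.9 × 24.2 mm, arm thicknesses ≈ 3.66 mm (horizontal) and 8.82 mm (vertical), extruded 13.8 mm in z. Slicing at Δz = 2.29 mm — 6 equal slices spanning the solid's height, so layer i sits at z = i·h/6 — gives 6 non-empty perimeters. Each is a 6-segment closed polygon; G0 lifts to the layer z and rapids to the start vertex, then G1 traces the edges.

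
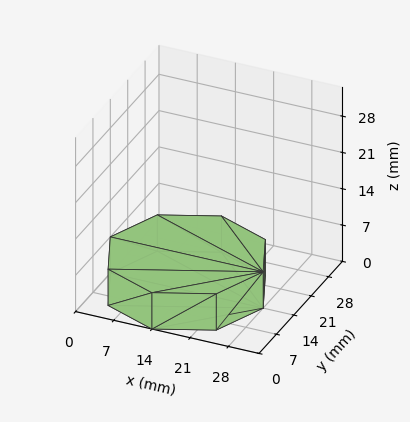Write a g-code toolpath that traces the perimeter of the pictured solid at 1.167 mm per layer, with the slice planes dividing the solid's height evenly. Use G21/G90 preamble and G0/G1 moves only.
Reading the render: the shape is a regular 8-sided prism (a cylinder approximated with 8 flat sides), circumscribed radius ≈ 14 mm, height ≈ 7 mm (dimensions read to the nearest mm from the axis ticks). For the g-code, the solid's height is divided into equal slices at the stated Δz and each level perimeter traced with G1 moves after a G0 lift.

; perimeter-only toolpath
G21 ; units = mm
G90 ; absolute positioning
G28 ; home
; layer 1
G0 Z1.167
G0 X28.000 Y14.000
G1 X23.899 Y23.899
G1 X14.000 Y28.000
G1 X4.101 Y23.899
G1 X0.000 Y14.000
G1 X4.101 Y4.101
G1 X14.000 Y0.000
G1 X23.899 Y4.101
G1 X28.000 Y14.000
; layer 2
G0 Z2.333
G0 X28.000 Y14.000
G1 X23.899 Y23.899
G1 X14.000 Y28.000
G1 X4.101 Y23.899
G1 X0.000 Y14.000
G1 X4.101 Y4.101
G1 X14.000 Y0.000
G1 X23.899 Y4.101
G1 X28.000 Y14.000
; layer 3
G0 Z3.500
G0 X28.000 Y14.000
G1 X23.899 Y23.899
G1 X14.000 Y28.000
G1 X4.101 Y23.899
G1 X0.000 Y14.000
G1 X4.101 Y4.101
G1 X14.000 Y0.000
G1 X23.899 Y4.101
G1 X28.000 Y14.000
; layer 4
G0 Z4.667
G0 X28.000 Y14.000
G1 X23.899 Y23.899
G1 X14.000 Y28.000
G1 X4.101 Y23.899
G1 X0.000 Y14.000
G1 X4.101 Y4.101
G1 X14.000 Y0.000
G1 X23.899 Y4.101
G1 X28.000 Y14.000
; layer 5
G0 Z5.833
G0 X28.000 Y14.000
G1 X23.899 Y23.899
G1 X14.000 Y28.000
G1 X4.101 Y23.899
G1 X0.000 Y14.000
G1 X4.101 Y4.101
G1 X14.000 Y0.000
G1 X23.899 Y4.101
G1 X28.000 Y14.000
; layer 6
G0 Z7.000
G0 X28.000 Y14.000
G1 X23.899 Y23.899
G1 X14.000 Y28.000
G1 X4.101 Y23.899
G1 X0.000 Y14.000
G1 X4.101 Y4.101
G1 X14.000 Y0.000
G1 X23.899 Y4.101
G1 X28.000 Y14.000
M2 ; end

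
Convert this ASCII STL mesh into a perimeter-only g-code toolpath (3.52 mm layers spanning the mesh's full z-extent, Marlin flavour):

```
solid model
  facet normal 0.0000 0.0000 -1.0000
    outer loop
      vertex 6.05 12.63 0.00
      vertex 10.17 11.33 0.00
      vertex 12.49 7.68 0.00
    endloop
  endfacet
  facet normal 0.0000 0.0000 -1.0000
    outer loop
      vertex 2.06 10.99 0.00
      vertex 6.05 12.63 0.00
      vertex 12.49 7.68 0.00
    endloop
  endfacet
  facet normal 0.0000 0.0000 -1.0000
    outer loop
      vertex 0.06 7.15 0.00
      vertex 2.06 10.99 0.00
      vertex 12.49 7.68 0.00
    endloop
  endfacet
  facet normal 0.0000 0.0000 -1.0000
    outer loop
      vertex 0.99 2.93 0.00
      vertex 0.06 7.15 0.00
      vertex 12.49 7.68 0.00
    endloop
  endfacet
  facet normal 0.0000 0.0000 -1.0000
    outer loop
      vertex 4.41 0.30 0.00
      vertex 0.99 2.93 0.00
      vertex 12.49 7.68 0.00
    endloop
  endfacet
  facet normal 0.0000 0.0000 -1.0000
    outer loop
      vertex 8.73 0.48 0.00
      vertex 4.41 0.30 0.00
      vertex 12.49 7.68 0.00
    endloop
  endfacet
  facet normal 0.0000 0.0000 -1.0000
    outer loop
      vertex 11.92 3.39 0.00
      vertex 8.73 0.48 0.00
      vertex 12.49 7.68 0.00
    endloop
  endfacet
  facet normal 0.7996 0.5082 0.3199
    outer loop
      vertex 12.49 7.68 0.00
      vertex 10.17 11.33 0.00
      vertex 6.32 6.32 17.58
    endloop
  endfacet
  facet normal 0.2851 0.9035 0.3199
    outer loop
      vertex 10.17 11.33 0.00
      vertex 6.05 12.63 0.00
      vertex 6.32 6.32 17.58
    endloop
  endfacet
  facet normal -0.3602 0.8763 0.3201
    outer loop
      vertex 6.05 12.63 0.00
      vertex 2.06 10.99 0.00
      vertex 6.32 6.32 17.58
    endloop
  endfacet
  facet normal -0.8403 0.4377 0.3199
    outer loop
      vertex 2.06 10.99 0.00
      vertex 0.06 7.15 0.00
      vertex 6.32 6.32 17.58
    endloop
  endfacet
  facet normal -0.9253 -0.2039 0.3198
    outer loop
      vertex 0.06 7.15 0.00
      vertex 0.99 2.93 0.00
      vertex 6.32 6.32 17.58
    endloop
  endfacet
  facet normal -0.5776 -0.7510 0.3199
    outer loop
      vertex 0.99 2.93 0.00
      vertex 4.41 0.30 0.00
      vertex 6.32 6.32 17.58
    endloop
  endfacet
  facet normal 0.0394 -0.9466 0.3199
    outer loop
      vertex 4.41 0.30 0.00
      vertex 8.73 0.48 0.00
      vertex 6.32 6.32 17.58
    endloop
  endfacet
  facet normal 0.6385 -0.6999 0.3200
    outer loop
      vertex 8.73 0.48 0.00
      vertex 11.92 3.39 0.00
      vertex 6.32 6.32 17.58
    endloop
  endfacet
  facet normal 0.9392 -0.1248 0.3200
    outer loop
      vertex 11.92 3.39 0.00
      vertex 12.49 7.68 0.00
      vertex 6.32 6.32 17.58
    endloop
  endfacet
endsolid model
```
; perimeter-only toolpath
G21 ; units = mm
G90 ; absolute positioning
G28 ; home
; layer 1
G0 Z3.52
G0 X11.26 Y7.41
G1 X9.40 Y10.33
G1 X6.10 Y11.37
G1 X2.91 Y10.06
G1 X1.31 Y6.98
G1 X2.06 Y3.61
G1 X4.79 Y1.50
G1 X8.25 Y1.65
G1 X10.80 Y3.98
G1 X11.26 Y7.41
; layer 2
G0 Z7.03
G0 X10.02 Y7.14
G1 X8.63 Y9.33
G1 X6.16 Y10.11
G1 X3.76 Y9.12
G1 X2.56 Y6.82
G1 X3.12 Y4.29
G1 X5.17 Y2.71
G1 X7.77 Y2.82
G1 X9.68 Y4.56
G1 X10.02 Y7.14
; layer 3
G0 Z10.55
G0 X8.79 Y6.86
G1 X7.86 Y8.32
G1 X6.21 Y8.84
G1 X4.62 Y8.19
G1 X3.82 Y6.65
G1 X4.19 Y4.96
G1 X5.56 Y3.91
G1 X7.28 Y3.98
G1 X8.56 Y5.15
G1 X8.79 Y6.86
; layer 4
G0 Z14.06
G0 X7.55 Y6.59
G1 X7.09 Y7.32
G1 X6.27 Y7.58
G1 X5.47 Y7.25
G1 X5.07 Y6.49
G1 X5.25 Y5.64
G1 X5.94 Y5.12
G1 X6.80 Y5.15
G1 X7.44 Y5.73
G1 X7.55 Y6.59
M2 ; end

The solid is a regular 9-sided pyramid, base circumscribed radius ≈ 6.32 mm, apex at z ≈ 17.6 mm. Slicing at Δz = 3.52 mm — 5 equal slices spanning the solid's height, so layer i sits at z = i·h/5 — gives 4 non-empty perimeters. Each is a 9-segment closed polygon; G0 lifts to the layer z and rapids to the start vertex, then G1 traces the edges. The cross-section shrinks linearly with z (the slice at the apex is degenerate and omitted).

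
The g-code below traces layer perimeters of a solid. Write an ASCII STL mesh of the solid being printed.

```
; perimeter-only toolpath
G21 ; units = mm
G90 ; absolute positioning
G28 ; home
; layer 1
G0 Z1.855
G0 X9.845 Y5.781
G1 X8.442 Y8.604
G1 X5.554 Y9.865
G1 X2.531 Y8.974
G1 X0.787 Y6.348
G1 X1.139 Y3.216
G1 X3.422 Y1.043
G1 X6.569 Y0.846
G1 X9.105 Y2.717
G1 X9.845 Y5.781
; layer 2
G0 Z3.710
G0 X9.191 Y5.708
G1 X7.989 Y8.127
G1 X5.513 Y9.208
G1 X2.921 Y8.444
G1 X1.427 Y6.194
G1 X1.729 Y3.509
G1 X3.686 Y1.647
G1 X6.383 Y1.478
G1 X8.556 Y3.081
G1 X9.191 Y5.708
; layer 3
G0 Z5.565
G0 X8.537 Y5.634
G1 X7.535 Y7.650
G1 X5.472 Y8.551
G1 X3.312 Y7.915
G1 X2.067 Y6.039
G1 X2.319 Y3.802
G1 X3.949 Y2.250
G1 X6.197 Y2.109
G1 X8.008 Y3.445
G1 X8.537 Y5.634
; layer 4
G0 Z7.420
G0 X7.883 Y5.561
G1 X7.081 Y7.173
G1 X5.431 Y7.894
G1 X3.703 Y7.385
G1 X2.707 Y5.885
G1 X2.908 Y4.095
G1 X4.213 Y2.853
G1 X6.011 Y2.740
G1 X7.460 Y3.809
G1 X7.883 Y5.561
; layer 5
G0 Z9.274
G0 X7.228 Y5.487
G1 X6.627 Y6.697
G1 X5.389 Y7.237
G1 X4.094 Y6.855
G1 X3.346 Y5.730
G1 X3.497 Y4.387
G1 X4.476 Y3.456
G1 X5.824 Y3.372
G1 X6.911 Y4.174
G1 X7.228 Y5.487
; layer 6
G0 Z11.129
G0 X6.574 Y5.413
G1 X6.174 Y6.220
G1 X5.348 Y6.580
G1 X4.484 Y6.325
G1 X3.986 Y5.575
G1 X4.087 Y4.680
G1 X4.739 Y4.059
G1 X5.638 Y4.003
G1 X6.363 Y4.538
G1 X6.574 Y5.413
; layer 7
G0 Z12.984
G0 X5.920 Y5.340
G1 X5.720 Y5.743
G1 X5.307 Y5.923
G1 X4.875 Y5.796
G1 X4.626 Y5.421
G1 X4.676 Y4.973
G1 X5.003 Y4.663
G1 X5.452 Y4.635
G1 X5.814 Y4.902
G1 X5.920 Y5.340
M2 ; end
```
solid part
  facet normal 0.0000 0.0000 -1.0000
    outer loop
      vertex 5.595 10.522 0.000
      vertex 8.896 9.081 0.000
      vertex 10.499 5.855 0.000
    endloop
  endfacet
  facet normal 0.0000 0.0000 -1.0000
    outer loop
      vertex 2.140 9.504 0.000
      vertex 5.595 10.522 0.000
      vertex 10.499 5.855 0.000
    endloop
  endfacet
  facet normal 0.0000 0.0000 -1.0000
    outer loop
      vertex 0.147 6.503 0.000
      vertex 2.140 9.504 0.000
      vertex 10.499 5.855 0.000
    endloop
  endfacet
  facet normal 0.0000 0.0000 -1.0000
    outer loop
      vertex 0.550 2.923 0.000
      vertex 0.147 6.503 0.000
      vertex 10.499 5.855 0.000
    endloop
  endfacet
  facet normal 0.0000 0.0000 -1.0000
    outer loop
      vertex 3.159 0.440 0.000
      vertex 0.550 2.923 0.000
      vertex 10.499 5.855 0.000
    endloop
  endfacet
  facet normal 0.0000 0.0000 -1.0000
    outer loop
      vertex 6.755 0.215 0.000
      vertex 3.159 0.440 0.000
      vertex 10.499 5.855 0.000
    endloop
  endfacet
  facet normal 0.0000 0.0000 -1.0000
    outer loop
      vertex 9.653 2.353 0.000
      vertex 6.755 0.215 0.000
      vertex 10.499 5.855 0.000
    endloop
  endfacet
  facet normal 0.8495 0.4221 0.3163
    outer loop
      vertex 10.499 5.855 0.000
      vertex 8.896 9.081 0.000
      vertex 5.266 5.266 14.839
    endloop
  endfacet
  facet normal 0.3795 0.8694 0.3164
    outer loop
      vertex 8.896 9.081 0.000
      vertex 5.595 10.522 0.000
      vertex 5.266 5.266 14.839
    endloop
  endfacet
  facet normal -0.2681 0.9100 0.3164
    outer loop
      vertex 5.595 10.522 0.000
      vertex 2.140 9.504 0.000
      vertex 5.266 5.266 14.839
    endloop
  endfacet
  facet normal -0.7902 0.5248 0.3164
    outer loop
      vertex 2.140 9.504 0.000
      vertex 0.147 6.503 0.000
      vertex 5.266 5.266 14.839
    endloop
  endfacet
  facet normal -0.9427 -0.1061 0.3164
    outer loop
      vertex 0.147 6.503 0.000
      vertex 0.550 2.923 0.000
      vertex 5.266 5.266 14.839
    endloop
  endfacet
  facet normal -0.6540 -0.6872 0.3163
    outer loop
      vertex 0.550 2.923 0.000
      vertex 3.159 0.440 0.000
      vertex 5.266 5.266 14.839
    endloop
  endfacet
  facet normal -0.0592 -0.9468 0.3163
    outer loop
      vertex 3.159 0.440 0.000
      vertex 6.755 0.215 0.000
      vertex 5.266 5.266 14.839
    endloop
  endfacet
  facet normal 0.5632 -0.7634 0.3164
    outer loop
      vertex 6.755 0.215 0.000
      vertex 9.653 2.353 0.000
      vertex 5.266 5.266 14.839
    endloop
  endfacet
  facet normal 0.9221 -0.2228 0.3163
    outer loop
      vertex 9.653 2.353 0.000
      vertex 10.499 5.855 0.000
      vertex 5.266 5.266 14.839
    endloop
  endfacet
endsolid part

The G0 Z moves step by Δz≈1.855 mm. The G1 loops shrink linearly with z, so the solid tapers from its base footprint up to z≈14.8. Closing with a flat bottom cap and the tapered top and triangulating gives 16 facets — a regular 9-sided pyramid, base circumscribed radius ≈ 5.27 mm, apex at z ≈ 14.8 mm.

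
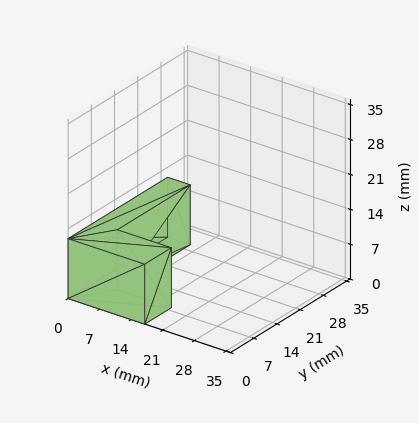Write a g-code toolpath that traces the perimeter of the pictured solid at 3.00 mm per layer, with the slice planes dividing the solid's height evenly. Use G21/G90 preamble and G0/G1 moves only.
Reading the render: the shape is an L-shaped prism: outer 17 × 30 mm, arm thicknesses ≈ 8 mm (horizontal) and 5 mm (vertical), extruded 12 mm in z (dimensions read to the nearest mm from the axis ticks). For the g-code, the solid's height is divided into equal slices at the stated Δz and each level perimeter traced with G1 moves after a G0 lift.

; perimeter-only toolpath
G21 ; units = mm
G90 ; absolute positioning
G28 ; home
; layer 1
G0 Z3.00
G0 X0.00 Y0.00
G1 X17.00 Y0.00
G1 X17.00 Y8.00
G1 X5.00 Y8.00
G1 X5.00 Y30.00
G1 X0.00 Y30.00
G1 X0.00 Y0.00
; layer 2
G0 Z6.00
G0 X0.00 Y0.00
G1 X17.00 Y0.00
G1 X17.00 Y8.00
G1 X5.00 Y8.00
G1 X5.00 Y30.00
G1 X0.00 Y30.00
G1 X0.00 Y0.00
; layer 3
G0 Z9.00
G0 X0.00 Y0.00
G1 X17.00 Y0.00
G1 X17.00 Y8.00
G1 X5.00 Y8.00
G1 X5.00 Y30.00
G1 X0.00 Y30.00
G1 X0.00 Y0.00
; layer 4
G0 Z12.00
G0 X0.00 Y0.00
G1 X17.00 Y0.00
G1 X17.00 Y8.00
G1 X5.00 Y8.00
G1 X5.00 Y30.00
G1 X0.00 Y30.00
G1 X0.00 Y0.00
M2 ; end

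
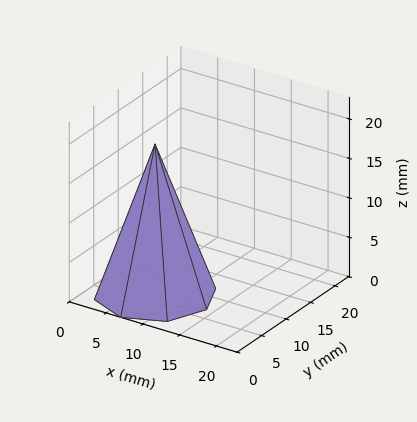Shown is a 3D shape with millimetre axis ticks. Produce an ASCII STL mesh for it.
Reading the render: the shape is a regular 8-sided pyramid, base circumscribed radius ≈ 7 mm, apex at z ≈ 19 mm (dimensions read to the nearest mm from the axis ticks). For the STL, each face is triangulated and given an outward normal.

solid part
  facet normal 0.0000 0.0000 -1.0000
    outer loop
      vertex 7.000 14.000 0.000
      vertex 11.950 11.950 0.000
      vertex 14.000 7.000 0.000
    endloop
  endfacet
  facet normal 0.0000 0.0000 -1.0000
    outer loop
      vertex 2.050 11.950 0.000
      vertex 7.000 14.000 0.000
      vertex 14.000 7.000 0.000
    endloop
  endfacet
  facet normal 0.0000 0.0000 -1.0000
    outer loop
      vertex 0.000 7.000 0.000
      vertex 2.050 11.950 0.000
      vertex 14.000 7.000 0.000
    endloop
  endfacet
  facet normal 0.0000 0.0000 -1.0000
    outer loop
      vertex 2.050 2.050 0.000
      vertex 0.000 7.000 0.000
      vertex 14.000 7.000 0.000
    endloop
  endfacet
  facet normal 0.0000 0.0000 -1.0000
    outer loop
      vertex 7.000 0.000 0.000
      vertex 2.050 2.050 0.000
      vertex 14.000 7.000 0.000
    endloop
  endfacet
  facet normal 0.0000 0.0000 -1.0000
    outer loop
      vertex 11.950 2.050 0.000
      vertex 7.000 0.000 0.000
      vertex 14.000 7.000 0.000
    endloop
  endfacet
  facet normal 0.8746 0.3622 0.3222
    outer loop
      vertex 14.000 7.000 0.000
      vertex 11.950 11.950 0.000
      vertex 7.000 7.000 19.000
    endloop
  endfacet
  facet normal 0.3622 0.8746 0.3222
    outer loop
      vertex 11.950 11.950 0.000
      vertex 7.000 14.000 0.000
      vertex 7.000 7.000 19.000
    endloop
  endfacet
  facet normal -0.3622 0.8746 0.3222
    outer loop
      vertex 7.000 14.000 0.000
      vertex 2.050 11.950 0.000
      vertex 7.000 7.000 19.000
    endloop
  endfacet
  facet normal -0.8746 0.3622 0.3222
    outer loop
      vertex 2.050 11.950 0.000
      vertex 0.000 7.000 0.000
      vertex 7.000 7.000 19.000
    endloop
  endfacet
  facet normal -0.8746 -0.3622 0.3222
    outer loop
      vertex 0.000 7.000 0.000
      vertex 2.050 2.050 0.000
      vertex 7.000 7.000 19.000
    endloop
  endfacet
  facet normal -0.3622 -0.8746 0.3222
    outer loop
      vertex 2.050 2.050 0.000
      vertex 7.000 0.000 0.000
      vertex 7.000 7.000 19.000
    endloop
  endfacet
  facet normal 0.3622 -0.8746 0.3222
    outer loop
      vertex 7.000 0.000 0.000
      vertex 11.950 2.050 0.000
      vertex 7.000 7.000 19.000
    endloop
  endfacet
  facet normal 0.8746 -0.3622 0.3222
    outer loop
      vertex 11.950 2.050 0.000
      vertex 14.000 7.000 0.000
      vertex 7.000 7.000 19.000
    endloop
  endfacet
endsolid part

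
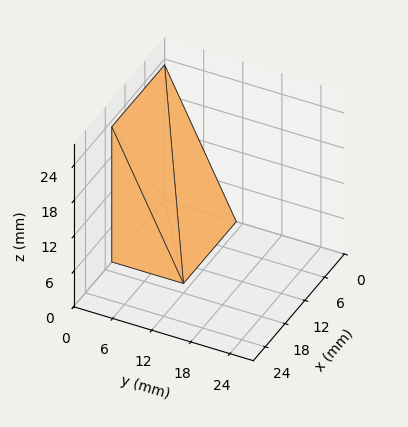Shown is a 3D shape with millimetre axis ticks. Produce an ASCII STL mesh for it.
Reading the render: the shape is a wedge (ramp): 16 × 11 mm base, rising to 23 mm along the y=0 edge and sloping linearly to z=0 at y=11 (dimensions read to the nearest mm from the axis ticks). For the STL, each face is triangulated and given an outward normal.

solid part
  facet normal 0.0000 0.0000 -1.0000
    outer loop
      vertex 16.000 11.000 0.000
      vertex 16.000 0.000 0.000
      vertex 0.000 0.000 0.000
    endloop
  endfacet
  facet normal 0.0000 0.0000 -1.0000
    outer loop
      vertex 0.000 11.000 0.000
      vertex 16.000 11.000 0.000
      vertex 0.000 0.000 0.000
    endloop
  endfacet
  facet normal 0.0000 -1.0000 0.0000
    outer loop
      vertex 0.000 0.000 0.000
      vertex 16.000 0.000 0.000
      vertex 16.000 0.000 23.000
    endloop
  endfacet
  facet normal 0.0000 -1.0000 0.0000
    outer loop
      vertex 0.000 0.000 0.000
      vertex 16.000 0.000 23.000
      vertex 0.000 0.000 23.000
    endloop
  endfacet
  facet normal 0.0000 0.9021 0.4315
    outer loop
      vertex 0.000 0.000 23.000
      vertex 16.000 0.000 23.000
      vertex 16.000 11.000 0.000
    endloop
  endfacet
  facet normal 0.0000 0.9021 0.4315
    outer loop
      vertex 0.000 0.000 23.000
      vertex 16.000 11.000 0.000
      vertex 0.000 11.000 0.000
    endloop
  endfacet
  facet normal -1.0000 0.0000 0.0000
    outer loop
      vertex 0.000 0.000 23.000
      vertex 0.000 11.000 0.000
      vertex 0.000 0.000 0.000
    endloop
  endfacet
  facet normal 1.0000 0.0000 0.0000
    outer loop
      vertex 16.000 0.000 0.000
      vertex 16.000 11.000 0.000
      vertex 16.000 0.000 23.000
    endloop
  endfacet
endsolid part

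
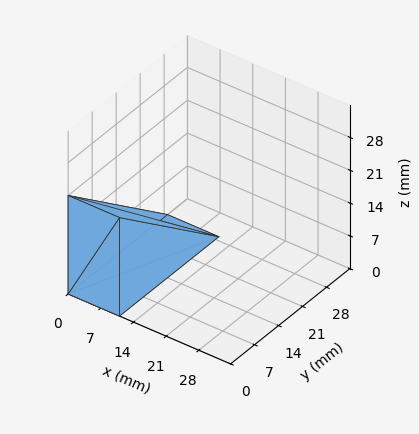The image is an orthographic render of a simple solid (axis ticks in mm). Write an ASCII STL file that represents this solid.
Reading the render: the shape is a wedge (ramp): 11 × 29 mm base, rising to 21 mm along the y=0 edge and sloping linearly to z=0 at y=29 (dimensions read to the nearest mm from the axis ticks). For the STL, each face is triangulated and given an outward normal.

solid part
  facet normal 0.0000 0.0000 -1.0000
    outer loop
      vertex 11.00 29.00 0.00
      vertex 11.00 0.00 0.00
      vertex 0.00 0.00 0.00
    endloop
  endfacet
  facet normal 0.0000 0.0000 -1.0000
    outer loop
      vertex 0.00 29.00 0.00
      vertex 11.00 29.00 0.00
      vertex 0.00 0.00 0.00
    endloop
  endfacet
  facet normal 0.0000 -1.0000 0.0000
    outer loop
      vertex 0.00 0.00 0.00
      vertex 11.00 0.00 0.00
      vertex 11.00 0.00 21.00
    endloop
  endfacet
  facet normal 0.0000 -1.0000 0.0000
    outer loop
      vertex 0.00 0.00 0.00
      vertex 11.00 0.00 21.00
      vertex 0.00 0.00 21.00
    endloop
  endfacet
  facet normal 0.0000 0.5865 0.8099
    outer loop
      vertex 0.00 0.00 21.00
      vertex 11.00 0.00 21.00
      vertex 11.00 29.00 0.00
    endloop
  endfacet
  facet normal 0.0000 0.5865 0.8099
    outer loop
      vertex 0.00 0.00 21.00
      vertex 11.00 29.00 0.00
      vertex 0.00 29.00 0.00
    endloop
  endfacet
  facet normal -1.0000 0.0000 0.0000
    outer loop
      vertex 0.00 0.00 21.00
      vertex 0.00 29.00 0.00
      vertex 0.00 0.00 0.00
    endloop
  endfacet
  facet normal 1.0000 0.0000 0.0000
    outer loop
      vertex 11.00 0.00 0.00
      vertex 11.00 29.00 0.00
      vertex 11.00 0.00 21.00
    endloop
  endfacet
endsolid part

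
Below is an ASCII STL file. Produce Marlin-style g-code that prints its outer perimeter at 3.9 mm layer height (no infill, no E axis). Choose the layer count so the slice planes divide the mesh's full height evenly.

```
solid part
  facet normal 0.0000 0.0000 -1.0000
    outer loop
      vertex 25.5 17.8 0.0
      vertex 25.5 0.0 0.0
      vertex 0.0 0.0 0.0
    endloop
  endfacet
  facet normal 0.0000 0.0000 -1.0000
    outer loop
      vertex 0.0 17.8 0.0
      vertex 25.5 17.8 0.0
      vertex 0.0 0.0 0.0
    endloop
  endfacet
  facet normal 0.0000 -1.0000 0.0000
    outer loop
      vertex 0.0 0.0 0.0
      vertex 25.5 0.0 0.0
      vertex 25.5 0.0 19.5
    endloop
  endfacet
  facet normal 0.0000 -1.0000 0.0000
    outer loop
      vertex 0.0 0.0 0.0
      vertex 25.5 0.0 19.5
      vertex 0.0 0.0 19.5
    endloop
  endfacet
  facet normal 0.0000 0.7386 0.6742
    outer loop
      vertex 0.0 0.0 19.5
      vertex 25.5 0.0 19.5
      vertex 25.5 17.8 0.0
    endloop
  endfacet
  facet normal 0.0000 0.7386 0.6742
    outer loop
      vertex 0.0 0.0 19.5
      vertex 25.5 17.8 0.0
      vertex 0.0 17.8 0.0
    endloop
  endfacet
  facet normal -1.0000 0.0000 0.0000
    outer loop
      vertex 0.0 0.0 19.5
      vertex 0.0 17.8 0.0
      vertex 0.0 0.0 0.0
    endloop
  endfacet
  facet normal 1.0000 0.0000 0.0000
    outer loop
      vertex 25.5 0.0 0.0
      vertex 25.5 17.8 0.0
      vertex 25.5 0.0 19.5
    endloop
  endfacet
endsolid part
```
; perimeter-only toolpath
G21 ; units = mm
G90 ; absolute positioning
G28 ; home
; layer 1
G0 Z3.9
G0 X0.0 Y0.0
G1 X25.5 Y0.0
G1 X25.5 Y14.2
G1 X0.0 Y14.2
G1 X0.0 Y0.0
; layer 2
G0 Z7.8
G0 X0.0 Y0.0
G1 X25.5 Y0.0
G1 X25.5 Y10.7
G1 X0.0 Y10.7
G1 X0.0 Y0.0
; layer 3
G0 Z11.7
G0 X0.0 Y0.0
G1 X25.5 Y0.0
G1 X25.5 Y7.1
G1 X0.0 Y7.1
G1 X0.0 Y0.0
; layer 4
G0 Z15.6
G0 X0.0 Y0.0
G1 X25.5 Y0.0
G1 X25.5 Y3.6
G1 X0.0 Y3.6
G1 X0.0 Y0.0
M2 ; end

The solid is a wedge (ramp): 25.5 × 17.8 mm base, rising to 19.5 mm along the y=0 edge and sloping linearly to z=0 at y=17.8. Slicing at Δz = 3.9 mm — 5 equal slices spanning the solid's height, so layer i sits at z = i·h/5 — gives 4 non-empty perimeters. Each is a 4-segment closed polygon; G0 lifts to the layer z and rapids to the start vertex, then G1 traces the edges. The cross-section shrinks linearly with z (the slice at the apex is degenerate and omitted).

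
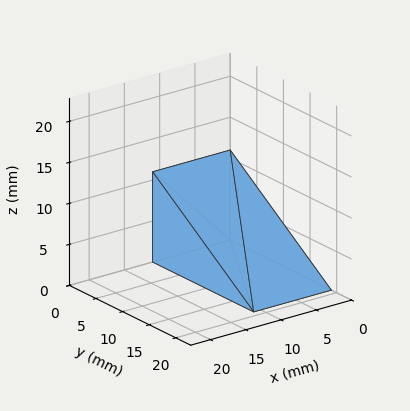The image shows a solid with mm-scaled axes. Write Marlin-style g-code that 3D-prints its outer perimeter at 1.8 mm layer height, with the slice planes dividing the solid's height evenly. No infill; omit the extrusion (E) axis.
Reading the render: the shape is a wedge (ramp): 11 × 19 mm base, rising to 11 mm along the y=0 edge and sloping linearly to z=0 at y=19 (dimensions read to the nearest mm from the axis ticks). For the g-code, the solid's height is divided into equal slices at the stated Δz and each level perimeter traced with G1 moves after a G0 lift.

; perimeter-only toolpath
G21 ; units = mm
G90 ; absolute positioning
G28 ; home
; layer 1
G0 Z1.8
G0 X0.0 Y0.0
G1 X11.0 Y0.0
G1 X11.0 Y15.8
G1 X0.0 Y15.8
G1 X0.0 Y0.0
; layer 2
G0 Z3.7
G0 X0.0 Y0.0
G1 X11.0 Y0.0
G1 X11.0 Y12.7
G1 X0.0 Y12.7
G1 X0.0 Y0.0
; layer 3
G0 Z5.5
G0 X0.0 Y0.0
G1 X11.0 Y0.0
G1 X11.0 Y9.5
G1 X0.0 Y9.5
G1 X0.0 Y0.0
; layer 4
G0 Z7.3
G0 X0.0 Y0.0
G1 X11.0 Y0.0
G1 X11.0 Y6.3
G1 X0.0 Y6.3
G1 X0.0 Y0.0
; layer 5
G0 Z9.2
G0 X0.0 Y0.0
G1 X11.0 Y0.0
G1 X11.0 Y3.2
G1 X0.0 Y3.2
G1 X0.0 Y0.0
M2 ; end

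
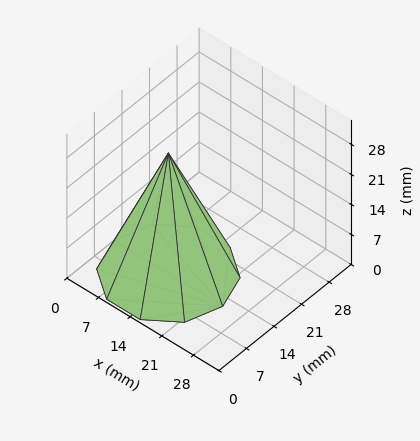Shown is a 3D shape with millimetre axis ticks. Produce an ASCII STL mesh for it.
Reading the render: the shape is a regular 10-sided pyramid, base circumscribed radius ≈ 12 mm, apex at z ≈ 28 mm (dimensions read to the nearest mm from the axis ticks). For the STL, each face is triangulated and given an outward normal.

solid part
  facet normal 0.0000 0.0000 -1.0000
    outer loop
      vertex 15.708 23.413 0.000
      vertex 21.708 19.053 0.000
      vertex 24.000 12.000 0.000
    endloop
  endfacet
  facet normal 0.0000 0.0000 -1.0000
    outer loop
      vertex 8.292 23.413 0.000
      vertex 15.708 23.413 0.000
      vertex 24.000 12.000 0.000
    endloop
  endfacet
  facet normal 0.0000 0.0000 -1.0000
    outer loop
      vertex 2.292 19.053 0.000
      vertex 8.292 23.413 0.000
      vertex 24.000 12.000 0.000
    endloop
  endfacet
  facet normal 0.0000 0.0000 -1.0000
    outer loop
      vertex 0.000 12.000 0.000
      vertex 2.292 19.053 0.000
      vertex 24.000 12.000 0.000
    endloop
  endfacet
  facet normal 0.0000 0.0000 -1.0000
    outer loop
      vertex 2.292 4.947 0.000
      vertex 0.000 12.000 0.000
      vertex 24.000 12.000 0.000
    endloop
  endfacet
  facet normal 0.0000 0.0000 -1.0000
    outer loop
      vertex 8.292 0.587 0.000
      vertex 2.292 4.947 0.000
      vertex 24.000 12.000 0.000
    endloop
  endfacet
  facet normal 0.0000 0.0000 -1.0000
    outer loop
      vertex 15.708 0.587 0.000
      vertex 8.292 0.587 0.000
      vertex 24.000 12.000 0.000
    endloop
  endfacet
  facet normal 0.0000 0.0000 -1.0000
    outer loop
      vertex 21.708 4.947 0.000
      vertex 15.708 0.587 0.000
      vertex 24.000 12.000 0.000
    endloop
  endfacet
  facet normal 0.8807 0.2862 0.3774
    outer loop
      vertex 24.000 12.000 0.000
      vertex 21.708 19.053 0.000
      vertex 12.000 12.000 28.000
    endloop
  endfacet
  facet normal 0.5444 0.7491 0.3774
    outer loop
      vertex 21.708 19.053 0.000
      vertex 15.708 23.413 0.000
      vertex 12.000 12.000 28.000
    endloop
  endfacet
  facet normal 0.0000 0.9260 0.3775
    outer loop
      vertex 15.708 23.413 0.000
      vertex 8.292 23.413 0.000
      vertex 12.000 12.000 28.000
    endloop
  endfacet
  facet normal -0.5444 0.7491 0.3774
    outer loop
      vertex 8.292 23.413 0.000
      vertex 2.292 19.053 0.000
      vertex 12.000 12.000 28.000
    endloop
  endfacet
  facet normal -0.8807 0.2862 0.3774
    outer loop
      vertex 2.292 19.053 0.000
      vertex 0.000 12.000 0.000
      vertex 12.000 12.000 28.000
    endloop
  endfacet
  facet normal -0.8807 -0.2862 0.3774
    outer loop
      vertex 0.000 12.000 0.000
      vertex 2.292 4.947 0.000
      vertex 12.000 12.000 28.000
    endloop
  endfacet
  facet normal -0.5444 -0.7491 0.3774
    outer loop
      vertex 2.292 4.947 0.000
      vertex 8.292 0.587 0.000
      vertex 12.000 12.000 28.000
    endloop
  endfacet
  facet normal 0.0000 -0.9260 0.3775
    outer loop
      vertex 8.292 0.587 0.000
      vertex 15.708 0.587 0.000
      vertex 12.000 12.000 28.000
    endloop
  endfacet
  facet normal 0.5444 -0.7491 0.3774
    outer loop
      vertex 15.708 0.587 0.000
      vertex 21.708 4.947 0.000
      vertex 12.000 12.000 28.000
    endloop
  endfacet
  facet normal 0.8807 -0.2862 0.3774
    outer loop
      vertex 21.708 4.947 0.000
      vertex 24.000 12.000 0.000
      vertex 12.000 12.000 28.000
    endloop
  endfacet
endsolid part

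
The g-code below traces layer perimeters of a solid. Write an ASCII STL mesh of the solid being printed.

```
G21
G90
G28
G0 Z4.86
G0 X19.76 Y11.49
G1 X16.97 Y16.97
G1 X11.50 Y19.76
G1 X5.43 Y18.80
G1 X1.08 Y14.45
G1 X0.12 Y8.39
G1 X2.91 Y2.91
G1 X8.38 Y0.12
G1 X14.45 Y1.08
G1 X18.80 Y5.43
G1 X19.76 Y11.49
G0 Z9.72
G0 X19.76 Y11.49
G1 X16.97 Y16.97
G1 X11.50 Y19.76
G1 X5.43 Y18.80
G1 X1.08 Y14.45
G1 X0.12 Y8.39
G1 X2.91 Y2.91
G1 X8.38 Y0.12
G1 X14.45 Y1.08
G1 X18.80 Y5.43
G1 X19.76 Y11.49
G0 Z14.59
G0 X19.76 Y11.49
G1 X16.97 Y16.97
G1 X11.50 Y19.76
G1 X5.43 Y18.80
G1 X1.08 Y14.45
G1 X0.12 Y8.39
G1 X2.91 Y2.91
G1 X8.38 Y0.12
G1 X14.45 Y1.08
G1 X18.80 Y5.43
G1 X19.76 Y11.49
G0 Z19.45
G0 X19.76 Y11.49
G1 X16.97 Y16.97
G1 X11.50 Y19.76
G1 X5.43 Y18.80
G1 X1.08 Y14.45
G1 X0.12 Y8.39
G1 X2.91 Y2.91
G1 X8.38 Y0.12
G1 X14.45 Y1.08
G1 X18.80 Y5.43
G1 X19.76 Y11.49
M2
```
solid part
  facet normal 0.0000 0.0000 -1.0000
    outer loop
      vertex 11.50 19.76 0.00
      vertex 16.97 16.97 0.00
      vertex 19.76 11.49 0.00
    endloop
  endfacet
  facet normal 0.0000 0.0000 -1.0000
    outer loop
      vertex 5.43 18.80 0.00
      vertex 11.50 19.76 0.00
      vertex 19.76 11.49 0.00
    endloop
  endfacet
  facet normal 0.0000 0.0000 -1.0000
    outer loop
      vertex 1.08 14.45 0.00
      vertex 5.43 18.80 0.00
      vertex 19.76 11.49 0.00
    endloop
  endfacet
  facet normal 0.0000 0.0000 -1.0000
    outer loop
      vertex 0.12 8.39 0.00
      vertex 1.08 14.45 0.00
      vertex 19.76 11.49 0.00
    endloop
  endfacet
  facet normal 0.0000 0.0000 -1.0000
    outer loop
      vertex 2.91 2.91 0.00
      vertex 0.12 8.39 0.00
      vertex 19.76 11.49 0.00
    endloop
  endfacet
  facet normal 0.0000 0.0000 -1.0000
    outer loop
      vertex 8.38 0.12 0.00
      vertex 2.91 2.91 0.00
      vertex 19.76 11.49 0.00
    endloop
  endfacet
  facet normal 0.0000 0.0000 -1.0000
    outer loop
      vertex 14.45 1.08 0.00
      vertex 8.38 0.12 0.00
      vertex 19.76 11.49 0.00
    endloop
  endfacet
  facet normal 0.0000 0.0000 -1.0000
    outer loop
      vertex 18.80 5.43 0.00
      vertex 14.45 1.08 0.00
      vertex 19.76 11.49 0.00
    endloop
  endfacet
  facet normal 0.0000 0.0000 1.0000
    outer loop
      vertex 19.76 11.49 19.45
      vertex 16.97 16.97 19.45
      vertex 11.50 19.76 19.45
    endloop
  endfacet
  facet normal 0.0000 0.0000 1.0000
    outer loop
      vertex 19.76 11.49 19.45
      vertex 11.50 19.76 19.45
      vertex 5.43 18.80 19.45
    endloop
  endfacet
  facet normal 0.0000 0.0000 1.0000
    outer loop
      vertex 19.76 11.49 19.45
      vertex 5.43 18.80 19.45
      vertex 1.08 14.45 19.45
    endloop
  endfacet
  facet normal 0.0000 0.0000 1.0000
    outer loop
      vertex 19.76 11.49 19.45
      vertex 1.08 14.45 19.45
      vertex 0.12 8.39 19.45
    endloop
  endfacet
  facet normal 0.0000 0.0000 1.0000
    outer loop
      vertex 19.76 11.49 19.45
      vertex 0.12 8.39 19.45
      vertex 2.91 2.91 19.45
    endloop
  endfacet
  facet normal 0.0000 0.0000 1.0000
    outer loop
      vertex 19.76 11.49 19.45
      vertex 2.91 2.91 19.45
      vertex 8.38 0.12 19.45
    endloop
  endfacet
  facet normal 0.0000 0.0000 1.0000
    outer loop
      vertex 19.76 11.49 19.45
      vertex 8.38 0.12 19.45
      vertex 14.45 1.08 19.45
    endloop
  endfacet
  facet normal 0.0000 0.0000 1.0000
    outer loop
      vertex 19.76 11.49 19.45
      vertex 14.45 1.08 19.45
      vertex 18.80 5.43 19.45
    endloop
  endfacet
  facet normal 0.8912 0.4537 0.0000
    outer loop
      vertex 19.76 11.49 0.00
      vertex 16.97 16.97 0.00
      vertex 16.97 16.97 19.45
    endloop
  endfacet
  facet normal 0.8912 0.4537 0.0000
    outer loop
      vertex 19.76 11.49 0.00
      vertex 16.97 16.97 19.45
      vertex 19.76 11.49 19.45
    endloop
  endfacet
  facet normal 0.4544 0.8908 0.0000
    outer loop
      vertex 16.97 16.97 0.00
      vertex 11.50 19.76 0.00
      vertex 11.50 19.76 19.45
    endloop
  endfacet
  facet normal 0.4544 0.8908 0.0000
    outer loop
      vertex 16.97 16.97 0.00
      vertex 11.50 19.76 19.45
      vertex 16.97 16.97 19.45
    endloop
  endfacet
  facet normal -0.1562 0.9877 0.0000
    outer loop
      vertex 11.50 19.76 0.00
      vertex 5.43 18.80 0.00
      vertex 5.43 18.80 19.45
    endloop
  endfacet
  facet normal -0.1562 0.9877 0.0000
    outer loop
      vertex 11.50 19.76 0.00
      vertex 5.43 18.80 19.45
      vertex 11.50 19.76 19.45
    endloop
  endfacet
  facet normal -0.7071 0.7071 0.0000
    outer loop
      vertex 5.43 18.80 0.00
      vertex 1.08 14.45 0.00
      vertex 1.08 14.45 19.45
    endloop
  endfacet
  facet normal -0.7071 0.7071 0.0000
    outer loop
      vertex 5.43 18.80 0.00
      vertex 1.08 14.45 19.45
      vertex 5.43 18.80 19.45
    endloop
  endfacet
  facet normal -0.9877 0.1565 0.0000
    outer loop
      vertex 1.08 14.45 0.00
      vertex 0.12 8.39 0.00
      vertex 0.12 8.39 19.45
    endloop
  endfacet
  facet normal -0.9877 0.1565 0.0000
    outer loop
      vertex 1.08 14.45 0.00
      vertex 0.12 8.39 19.45
      vertex 1.08 14.45 19.45
    endloop
  endfacet
  facet normal -0.8912 -0.4537 0.0000
    outer loop
      vertex 0.12 8.39 0.00
      vertex 2.91 2.91 0.00
      vertex 2.91 2.91 19.45
    endloop
  endfacet
  facet normal -0.8912 -0.4537 0.0000
    outer loop
      vertex 0.12 8.39 0.00
      vertex 2.91 2.91 19.45
      vertex 0.12 8.39 19.45
    endloop
  endfacet
  facet normal -0.4544 -0.8908 0.0000
    outer loop
      vertex 2.91 2.91 0.00
      vertex 8.38 0.12 0.00
      vertex 8.38 0.12 19.45
    endloop
  endfacet
  facet normal -0.4544 -0.8908 0.0000
    outer loop
      vertex 2.91 2.91 0.00
      vertex 8.38 0.12 19.45
      vertex 2.91 2.91 19.45
    endloop
  endfacet
  facet normal 0.1562 -0.9877 0.0000
    outer loop
      vertex 8.38 0.12 0.00
      vertex 14.45 1.08 0.00
      vertex 14.45 1.08 19.45
    endloop
  endfacet
  facet normal 0.1562 -0.9877 0.0000
    outer loop
      vertex 8.38 0.12 0.00
      vertex 14.45 1.08 19.45
      vertex 8.38 0.12 19.45
    endloop
  endfacet
  facet normal 0.7071 -0.7071 0.0000
    outer loop
      vertex 14.45 1.08 0.00
      vertex 18.80 5.43 0.00
      vertex 18.80 5.43 19.45
    endloop
  endfacet
  facet normal 0.7071 -0.7071 0.0000
    outer loop
      vertex 14.45 1.08 0.00
      vertex 18.80 5.43 19.45
      vertex 14.45 1.08 19.45
    endloop
  endfacet
  facet normal 0.9877 -0.1565 0.0000
    outer loop
      vertex 18.80 5.43 0.00
      vertex 19.76 11.49 0.00
      vertex 19.76 11.49 19.45
    endloop
  endfacet
  facet normal 0.9877 -0.1565 0.0000
    outer loop
      vertex 18.80 5.43 0.00
      vertex 19.76 11.49 19.45
      vertex 18.80 5.43 19.45
    endloop
  endfacet
endsolid part

The G0 Z moves step by Δz≈4.86 mm. Every layer's G1 loop is the same polygon, so the solid is a straight extrusion of it from z=0 to z≈19.4. Closing with flat bottom and top caps and triangulating gives 36 facets — a regular 10-sided prism (a cylinder approximated with 10 flat sides), circumscribed radius ≈ 9.94 mm, height ≈ 19.4 mm.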